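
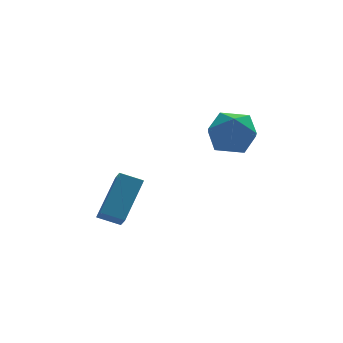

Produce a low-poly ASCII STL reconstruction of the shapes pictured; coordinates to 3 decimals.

solid 
facet normal -0.512 -0.571 -0.641
outer loop
vertex -1.551 -2.096 -4.397
vertex -2.341 -1.77 -4.056
vertex -1.539 -1.503 -4.935
endloop
endfacet
facet normal 0.858 -0.354 -0.371
outer loop
vertex -0.539 -0.39 -3.684
vertex -1.551 -2.096 -4.397
vertex -1.539 -1.503 -4.935
endloop
endfacet
facet normal -0.513 -0.571 -0.641
outer loop
vertex -1.539 -1.503 -4.935
vertex -2.341 -1.77 -4.056
vertex -2.329 -1.178 -4.593
endloop
endfacet
facet normal 0.014 0.741 -0.671
outer loop
vertex -2.329 -1.178 -4.593
vertex -0.539 -0.39 -3.684
vertex -1.539 -1.503 -4.935
endloop
endfacet
facet normal -0.016 -0.741 0.672
outer loop
vertex -1.551 -2.096 -4.397
vertex -1.341 -0.657 -2.805
vertex -2.341 -1.77 -4.056
endloop
endfacet
facet normal 0.858 -0.354 -0.371
outer loop
vertex -0.551 -0.982 -3.147
vertex -1.551 -2.096 -4.397
vertex -0.539 -0.39 -3.684
endloop
endfacet
facet normal -0.014 -0.741 0.672
outer loop
vertex -0.551 -0.982 -3.147
vertex -1.341 -0.657 -2.805
vertex -1.551 -2.096 -4.397
endloop
endfacet
facet normal -0.858 0.354 0.371
outer loop
vertex -2.341 -1.77 -4.056
vertex -1.341 -0.657 -2.805
vertex -2.329 -1.178 -4.593
endloop
endfacet
facet normal 0.015 0.740 -0.672
outer loop
vertex -1.329 -0.064 -3.343
vertex -0.539 -0.39 -3.684
vertex -2.329 -1.178 -4.593
endloop
endfacet
facet normal -0.858 0.354 0.371
outer loop
vertex -2.329 -1.178 -4.593
vertex -1.341 -0.657 -2.805
vertex -1.329 -0.064 -3.343
endloop
endfacet
facet normal 0.512 0.571 0.641
outer loop
vertex -1.329 -0.064 -3.343
vertex -0.551 -0.982 -3.147
vertex -0.539 -0.39 -3.684
endloop
endfacet
facet normal 0.513 0.571 0.641
outer loop
vertex -1.341 -0.657 -2.805
vertex -0.551 -0.982 -3.147
vertex -1.329 -0.064 -3.343
endloop
endfacet
facet normal -0.086 0.876 -0.475
outer loop
vertex 2.66 -0.827 -1.991
vertex 1.936 -0.527 -1.306
vertex 2.941 -0.328 -1.122
endloop
endfacet
facet normal 0.575 0.615 -0.539
outer loop
vertex 2.66 -0.827 -1.991
vertex 2.941 -0.328 -1.122
vertex 3.497 -1.142 -1.458
endloop
endfacet
facet normal 0.530 -0.026 -0.848
outer loop
vertex 2.66 -0.827 -1.991
vertex 3.497 -1.142 -1.458
vertex 2.835 -1.843 -1.85
endloop
endfacet
facet normal -0.158 -0.162 -0.974
outer loop
vertex 2.66 -0.827 -1.991
vertex 2.835 -1.843 -1.85
vertex 1.87 -1.463 -1.757
endloop
endfacet
facet normal -0.539 0.396 -0.743
outer loop
vertex 2.66 -0.827 -1.991
vertex 1.87 -1.463 -1.757
vertex 1.936 -0.527 -1.306
endloop
endfacet
facet normal 0.842 0.527 0.117
outer loop
vertex 3.497 -1.142 -1.458
vertex 2.941 -0.328 -1.122
vertex 3.29 -1.037 -0.443
endloop
endfacet
facet normal -0.228 0.948 0.222
outer loop
vertex 2.941 -0.328 -1.122
vertex 1.936 -0.527 -1.306
vertex 2.325 -0.657 -0.35
endloop
endfacet
facet normal -0.962 0.171 -0.214
outer loop
vertex 1.936 -0.527 -1.306
vertex 1.87 -1.463 -1.757
vertex 1.663 -1.358 -0.742
endloop
endfacet
facet normal -0.345 -0.732 -0.587
outer loop
vertex 1.87 -1.463 -1.757
vertex 2.835 -1.843 -1.85
vertex 2.219 -2.172 -1.078
endloop
endfacet
facet normal 0.769 -0.512 -0.383
outer loop
vertex 2.835 -1.843 -1.85
vertex 3.497 -1.142 -1.458
vertex 3.224 -1.973 -0.894
endloop
endfacet
facet normal 0.158 0.162 0.974
outer loop
vertex 2.5 -1.673 -0.209
vertex 3.29 -1.037 -0.443
vertex 2.325 -0.657 -0.35
endloop
endfacet
facet normal -0.530 0.026 0.848
outer loop
vertex 2.5 -1.673 -0.209
vertex 2.325 -0.657 -0.35
vertex 1.663 -1.358 -0.742
endloop
endfacet
facet normal -0.575 -0.615 0.539
outer loop
vertex 2.5 -1.673 -0.209
vertex 1.663 -1.358 -0.742
vertex 2.219 -2.172 -1.078
endloop
endfacet
facet normal 0.086 -0.876 0.475
outer loop
vertex 2.5 -1.673 -0.209
vertex 2.219 -2.172 -1.078
vertex 3.224 -1.973 -0.894
endloop
endfacet
facet normal 0.539 -0.396 0.743
outer loop
vertex 2.5 -1.673 -0.209
vertex 3.224 -1.973 -0.894
vertex 3.29 -1.037 -0.443
endloop
endfacet
facet normal 0.345 0.732 0.587
outer loop
vertex 2.325 -0.657 -0.35
vertex 3.29 -1.037 -0.443
vertex 2.941 -0.328 -1.122
endloop
endfacet
facet normal -0.769 0.512 0.383
outer loop
vertex 1.663 -1.358 -0.742
vertex 2.325 -0.657 -0.35
vertex 1.936 -0.527 -1.306
endloop
endfacet
facet normal -0.842 -0.527 -0.117
outer loop
vertex 2.219 -2.172 -1.078
vertex 1.663 -1.358 -0.742
vertex 1.87 -1.463 -1.757
endloop
endfacet
facet normal 0.228 -0.948 -0.222
outer loop
vertex 3.224 -1.973 -0.894
vertex 2.219 -2.172 -1.078
vertex 2.835 -1.843 -1.85
endloop
endfacet
facet normal 0.962 -0.171 0.214
outer loop
vertex 3.29 -1.037 -0.443
vertex 3.224 -1.973 -0.894
vertex 3.497 -1.142 -1.458
endloop
endfacet

endsolid


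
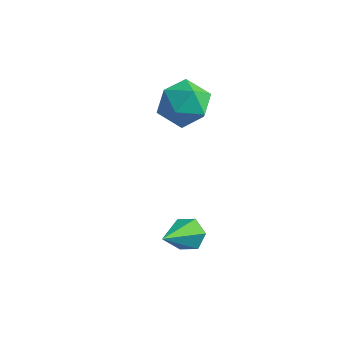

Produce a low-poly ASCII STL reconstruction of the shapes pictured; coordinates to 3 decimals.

solid 
facet normal -0.019 0.823 -0.568
outer loop
vertex 2.127 -1.245 -2.848
vertex 1.479 -1.008 -2.483
vertex 2.18 -0.802 -2.208
endloop
endfacet
facet normal 0.956 -0.271 0.109
outer loop
vertex 2.127 -1.245 -2.848
vertex 2.18 -0.802 -2.208
vertex 1.521 -2.752 -1.277
endloop
endfacet
facet normal -0.019 0.823 -0.568
outer loop
vertex 2.18 -0.802 -2.208
vertex 1.479 -1.008 -2.483
vertex 1.532 -0.565 -1.843
endloop
endfacet
facet normal 0.537 0.209 0.817
outer loop
vertex 2.18 -0.802 -2.208
vertex 1.532 -0.565 -1.843
vertex 1.521 -2.752 -1.277
endloop
endfacet
facet normal -0.019 0.823 -0.568
outer loop
vertex 1.532 -0.565 -1.843
vertex 1.479 -1.008 -2.483
vertex 0.832 -0.771 -2.118
endloop
endfacet
facet normal -0.414 0.230 0.881
outer loop
vertex 1.532 -0.565 -1.843
vertex 0.832 -0.771 -2.118
vertex 1.521 -2.752 -1.277
endloop
endfacet
facet normal -0.020 0.822 -0.569
outer loop
vertex 0.832 -0.771 -2.118
vertex 1.479 -1.008 -2.483
vertex 0.779 -1.215 -2.757
endloop
endfacet
facet normal -0.944 -0.228 0.237
outer loop
vertex 0.832 -0.771 -2.118
vertex 0.779 -1.215 -2.757
vertex 1.521 -2.752 -1.277
endloop
endfacet
facet normal -0.020 0.822 -0.569
outer loop
vertex 0.779 -1.215 -2.757
vertex 1.479 -1.008 -2.483
vertex 1.426 -1.452 -3.122
endloop
endfacet
facet normal -0.526 -0.708 -0.472
outer loop
vertex 0.779 -1.215 -2.757
vertex 1.426 -1.452 -3.122
vertex 1.521 -2.752 -1.277
endloop
endfacet
facet normal -0.020 0.822 -0.569
outer loop
vertex 1.426 -1.452 -3.122
vertex 1.479 -1.008 -2.483
vertex 2.127 -1.245 -2.848
endloop
endfacet
facet normal 0.425 -0.730 -0.536
outer loop
vertex 1.426 -1.452 -3.122
vertex 2.127 -1.245 -2.848
vertex 1.521 -2.752 -1.277
endloop
endfacet
facet normal 0.365 0.867 -0.338
outer loop
vertex -0.649 3.172 0.56
vertex -1.608 3.76 1.033
vertex -0.602 3.597 1.703
endloop
endfacet
facet normal 0.893 0.409 -0.189
outer loop
vertex -0.649 3.172 0.56
vertex -0.602 3.597 1.703
vertex -0.151 2.494 1.443
endloop
endfacet
facet normal 0.793 -0.177 -0.583
outer loop
vertex -0.649 3.172 0.56
vertex -0.151 2.494 1.443
vertex -0.878 1.975 0.613
endloop
endfacet
facet normal 0.204 -0.082 -0.976
outer loop
vertex -0.649 3.172 0.56
vertex -0.878 1.975 0.613
vertex -1.779 2.758 0.359
endloop
endfacet
facet normal -0.060 0.564 -0.823
outer loop
vertex -0.649 3.172 0.56
vertex -1.779 2.758 0.359
vertex -1.608 3.76 1.033
endloop
endfacet
facet normal 0.838 0.225 0.498
outer loop
vertex -0.151 2.494 1.443
vertex -0.602 3.597 1.703
vertex -0.801 2.662 2.461
endloop
endfacet
facet normal -0.015 0.966 0.258
outer loop
vertex -0.602 3.597 1.703
vertex -1.608 3.76 1.033
vertex -1.702 3.445 2.207
endloop
endfacet
facet normal -0.704 0.475 -0.528
outer loop
vertex -1.608 3.76 1.033
vertex -1.779 2.758 0.359
vertex -2.429 2.926 1.377
endloop
endfacet
facet normal -0.276 -0.569 -0.774
outer loop
vertex -1.779 2.758 0.359
vertex -0.878 1.975 0.613
vertex -1.978 1.823 1.117
endloop
endfacet
facet normal 0.676 -0.723 -0.140
outer loop
vertex -0.878 1.975 0.613
vertex -0.151 2.494 1.443
vertex -0.972 1.66 1.787
endloop
endfacet
facet normal -0.204 0.082 0.976
outer loop
vertex -1.931 2.248 2.26
vertex -0.801 2.662 2.461
vertex -1.702 3.445 2.207
endloop
endfacet
facet normal -0.793 0.177 0.583
outer loop
vertex -1.931 2.248 2.26
vertex -1.702 3.445 2.207
vertex -2.429 2.926 1.377
endloop
endfacet
facet normal -0.893 -0.409 0.189
outer loop
vertex -1.931 2.248 2.26
vertex -2.429 2.926 1.377
vertex -1.978 1.823 1.117
endloop
endfacet
facet normal -0.365 -0.867 0.338
outer loop
vertex -1.931 2.248 2.26
vertex -1.978 1.823 1.117
vertex -0.972 1.66 1.787
endloop
endfacet
facet normal 0.060 -0.564 0.823
outer loop
vertex -1.931 2.248 2.26
vertex -0.972 1.66 1.787
vertex -0.801 2.662 2.461
endloop
endfacet
facet normal 0.276 0.569 0.774
outer loop
vertex -1.702 3.445 2.207
vertex -0.801 2.662 2.461
vertex -0.602 3.597 1.703
endloop
endfacet
facet normal -0.676 0.723 0.140
outer loop
vertex -2.429 2.926 1.377
vertex -1.702 3.445 2.207
vertex -1.608 3.76 1.033
endloop
endfacet
facet normal -0.838 -0.225 -0.498
outer loop
vertex -1.978 1.823 1.117
vertex -2.429 2.926 1.377
vertex -1.779 2.758 0.359
endloop
endfacet
facet normal 0.015 -0.966 -0.258
outer loop
vertex -0.972 1.66 1.787
vertex -1.978 1.823 1.117
vertex -0.878 1.975 0.613
endloop
endfacet
facet normal 0.704 -0.475 0.528
outer loop
vertex -0.801 2.662 2.461
vertex -0.972 1.66 1.787
vertex -0.151 2.494 1.443
endloop
endfacet

endsolid


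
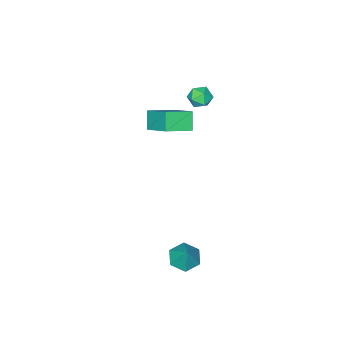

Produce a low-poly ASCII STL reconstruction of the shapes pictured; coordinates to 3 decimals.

solid 
facet normal -0.887 0.351 -0.301
outer loop
vertex -3.784 -2.643 1.86
vertex -3.293 -2.136 1.004
vertex -4.039 -4.204 0.791
endloop
endfacet
facet normal -0.443 -0.456 0.772
outer loop
vertex -2.727 -4.724 1.236
vertex -3.784 -2.643 1.86
vertex -4.039 -4.204 0.791
endloop
endfacet
facet normal -0.887 0.351 -0.301
outer loop
vertex -4.039 -4.204 0.791
vertex -3.293 -2.136 1.004
vertex -3.548 -3.698 -0.066
endloop
endfacet
facet normal -0.134 -0.818 -0.560
outer loop
vertex -3.548 -3.698 -0.066
vertex -2.727 -4.724 1.236
vertex -4.039 -4.204 0.791
endloop
endfacet
facet normal 0.134 0.817 0.561
outer loop
vertex -3.784 -2.643 1.86
vertex -1.981 -2.656 1.449
vertex -3.293 -2.136 1.004
endloop
endfacet
facet normal -0.443 -0.456 0.772
outer loop
vertex -2.472 -3.162 2.306
vertex -3.784 -2.643 1.86
vertex -2.727 -4.724 1.236
endloop
endfacet
facet normal 0.133 0.818 0.559
outer loop
vertex -2.472 -3.162 2.306
vertex -1.981 -2.656 1.449
vertex -3.784 -2.643 1.86
endloop
endfacet
facet normal 0.443 0.456 -0.772
outer loop
vertex -3.293 -2.136 1.004
vertex -1.981 -2.656 1.449
vertex -3.548 -3.698 -0.066
endloop
endfacet
facet normal -0.133 -0.817 -0.560
outer loop
vertex -2.236 -4.217 0.38
vertex -2.727 -4.724 1.236
vertex -3.548 -3.698 -0.066
endloop
endfacet
facet normal 0.443 0.456 -0.772
outer loop
vertex -3.548 -3.698 -0.066
vertex -1.981 -2.656 1.449
vertex -2.236 -4.217 0.38
endloop
endfacet
facet normal 0.887 -0.351 0.301
outer loop
vertex -2.236 -4.217 0.38
vertex -2.472 -3.162 2.306
vertex -2.727 -4.724 1.236
endloop
endfacet
facet normal 0.887 -0.351 0.301
outer loop
vertex -1.981 -2.656 1.449
vertex -2.472 -3.162 2.306
vertex -2.236 -4.217 0.38
endloop
endfacet
facet normal -0.292 -0.434 -0.852
outer loop
vertex 1.606 1.395 -3.654
vertex 0.835 1.574 -3.481
vertex 1.286 2.097 -3.902
endloop
endfacet
facet normal 0.910 0.415 0.000
outer loop
vertex 1.606 1.395 -3.654
vertex 1.286 2.097 -3.902
vertex 1.245 2.186 -2.279
endloop
endfacet
facet normal -0.291 -0.435 -0.852
outer loop
vertex 1.286 2.097 -3.902
vertex 0.835 1.574 -3.481
vertex 0.515 2.275 -3.73
endloop
endfacet
facet normal 0.214 0.976 -0.048
outer loop
vertex 1.286 2.097 -3.902
vertex 0.515 2.275 -3.73
vertex 1.245 2.186 -2.279
endloop
endfacet
facet normal -0.292 -0.436 -0.852
outer loop
vertex 0.515 2.275 -3.73
vertex 0.835 1.574 -3.481
vertex 0.064 1.752 -3.308
endloop
endfacet
facet normal -0.566 0.755 0.331
outer loop
vertex 0.515 2.275 -3.73
vertex 0.064 1.752 -3.308
vertex 1.245 2.186 -2.279
endloop
endfacet
facet normal -0.292 -0.435 -0.852
outer loop
vertex 0.064 1.752 -3.308
vertex 0.835 1.574 -3.481
vertex 0.383 1.05 -3.059
endloop
endfacet
facet normal -0.651 -0.027 0.759
outer loop
vertex 0.064 1.752 -3.308
vertex 0.383 1.05 -3.059
vertex 1.245 2.186 -2.279
endloop
endfacet
facet normal -0.292 -0.435 -0.852
outer loop
vertex 0.383 1.05 -3.059
vertex 0.835 1.574 -3.481
vertex 1.154 0.872 -3.232
endloop
endfacet
facet normal 0.045 -0.589 0.807
outer loop
vertex 0.383 1.05 -3.059
vertex 1.154 0.872 -3.232
vertex 1.245 2.186 -2.279
endloop
endfacet
facet normal -0.292 -0.435 -0.852
outer loop
vertex 1.154 0.872 -3.232
vertex 0.835 1.574 -3.481
vertex 1.606 1.395 -3.654
endloop
endfacet
facet normal 0.825 -0.368 0.428
outer loop
vertex 1.154 0.872 -3.232
vertex 1.606 1.395 -3.654
vertex 1.245 2.186 -2.279
endloop
endfacet
facet normal -0.934 0.274 0.229
outer loop
vertex -3.979 -1.429 3.626
vertex -4.217 -2.004 3.343
vertex -4.051 -1.993 4.006
endloop
endfacet
facet normal -0.468 0.534 0.704
outer loop
vertex -3.979 -1.429 3.626
vertex -4.051 -1.993 4.006
vertex -3.496 -1.601 4.078
endloop
endfacet
facet normal 0.004 0.936 0.352
outer loop
vertex -3.979 -1.429 3.626
vertex -3.496 -1.601 4.078
vertex -3.319 -1.369 3.46
endloop
endfacet
facet normal -0.170 0.924 -0.342
outer loop
vertex -3.979 -1.429 3.626
vertex -3.319 -1.369 3.46
vertex -3.765 -1.619 3.006
endloop
endfacet
facet normal -0.749 0.515 -0.416
outer loop
vertex -3.979 -1.429 3.626
vertex -3.765 -1.619 3.006
vertex -4.217 -2.004 3.343
endloop
endfacet
facet normal -0.117 -0.016 0.993
outer loop
vertex -3.496 -1.601 4.078
vertex -4.051 -1.993 4.006
vertex -3.435 -2.281 4.074
endloop
endfacet
facet normal -0.871 -0.437 0.225
outer loop
vertex -4.051 -1.993 4.006
vertex -4.217 -2.004 3.343
vertex -3.881 -2.531 3.62
endloop
endfacet
facet normal -0.571 -0.046 -0.819
outer loop
vertex -4.217 -2.004 3.343
vertex -3.765 -1.619 3.006
vertex -3.704 -2.299 3.002
endloop
endfacet
facet normal 0.365 0.616 -0.698
outer loop
vertex -3.765 -1.619 3.006
vertex -3.319 -1.369 3.46
vertex -3.149 -1.907 3.074
endloop
endfacet
facet normal 0.646 0.635 0.423
outer loop
vertex -3.319 -1.369 3.46
vertex -3.496 -1.601 4.078
vertex -2.983 -1.896 3.737
endloop
endfacet
facet normal 0.170 -0.924 0.342
outer loop
vertex -3.221 -2.471 3.454
vertex -3.435 -2.281 4.074
vertex -3.881 -2.531 3.62
endloop
endfacet
facet normal -0.004 -0.936 -0.352
outer loop
vertex -3.221 -2.471 3.454
vertex -3.881 -2.531 3.62
vertex -3.704 -2.299 3.002
endloop
endfacet
facet normal 0.468 -0.534 -0.704
outer loop
vertex -3.221 -2.471 3.454
vertex -3.704 -2.299 3.002
vertex -3.149 -1.907 3.074
endloop
endfacet
facet normal 0.934 -0.274 -0.229
outer loop
vertex -3.221 -2.471 3.454
vertex -3.149 -1.907 3.074
vertex -2.983 -1.896 3.737
endloop
endfacet
facet normal 0.749 -0.515 0.416
outer loop
vertex -3.221 -2.471 3.454
vertex -2.983 -1.896 3.737
vertex -3.435 -2.281 4.074
endloop
endfacet
facet normal -0.365 -0.616 0.698
outer loop
vertex -3.881 -2.531 3.62
vertex -3.435 -2.281 4.074
vertex -4.051 -1.993 4.006
endloop
endfacet
facet normal -0.646 -0.635 -0.423
outer loop
vertex -3.704 -2.299 3.002
vertex -3.881 -2.531 3.62
vertex -4.217 -2.004 3.343
endloop
endfacet
facet normal 0.117 0.016 -0.993
outer loop
vertex -3.149 -1.907 3.074
vertex -3.704 -2.299 3.002
vertex -3.765 -1.619 3.006
endloop
endfacet
facet normal 0.871 0.437 -0.225
outer loop
vertex -2.983 -1.896 3.737
vertex -3.149 -1.907 3.074
vertex -3.319 -1.369 3.46
endloop
endfacet
facet normal 0.571 0.046 0.819
outer loop
vertex -3.435 -2.281 4.074
vertex -2.983 -1.896 3.737
vertex -3.496 -1.601 4.078
endloop
endfacet

endsolid


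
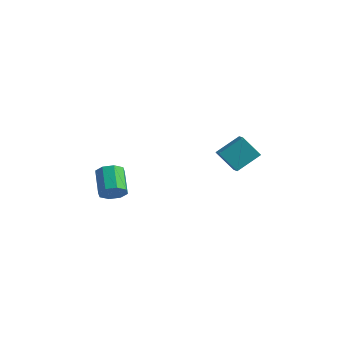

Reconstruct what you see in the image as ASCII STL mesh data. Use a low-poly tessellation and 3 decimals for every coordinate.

solid 
facet normal -0.654 0.629 -0.420
outer loop
vertex 0.003 3.497 3.756
vertex 0.858 3.733 2.778
vertex -0.56 2.408 3.001
endloop
endfacet
facet normal -0.648 -0.179 0.741
outer loop
vertex 0.002 1.867 3.362
vertex 0.003 3.497 3.756
vertex -0.56 2.408 3.001
endloop
endfacet
facet normal -0.654 0.629 -0.419
outer loop
vertex -0.56 2.408 3.001
vertex 0.858 3.733 2.778
vertex 0.294 2.644 2.023
endloop
endfacet
facet normal -0.391 -0.756 -0.524
outer loop
vertex 0.294 2.644 2.023
vertex 0.002 1.867 3.362
vertex -0.56 2.408 3.001
endloop
endfacet
facet normal 0.391 0.756 0.524
outer loop
vertex 0.003 3.497 3.756
vertex 1.42 3.192 3.139
vertex 0.858 3.733 2.778
endloop
endfacet
facet normal -0.647 -0.179 0.741
outer loop
vertex 0.566 2.956 4.117
vertex 0.003 3.497 3.756
vertex 0.002 1.867 3.362
endloop
endfacet
facet normal 0.391 0.757 0.524
outer loop
vertex 0.566 2.956 4.117
vertex 1.42 3.192 3.139
vertex 0.003 3.497 3.756
endloop
endfacet
facet normal 0.648 0.178 -0.741
outer loop
vertex 0.858 3.733 2.778
vertex 1.42 3.192 3.139
vertex 0.294 2.644 2.023
endloop
endfacet
facet normal -0.391 -0.757 -0.524
outer loop
vertex 0.857 2.103 2.384
vertex 0.002 1.867 3.362
vertex 0.294 2.644 2.023
endloop
endfacet
facet normal 0.647 0.179 -0.741
outer loop
vertex 0.294 2.644 2.023
vertex 1.42 3.192 3.139
vertex 0.857 2.103 2.384
endloop
endfacet
facet normal 0.654 -0.630 0.420
outer loop
vertex 0.857 2.103 2.384
vertex 0.566 2.956 4.117
vertex 0.002 1.867 3.362
endloop
endfacet
facet normal 0.654 -0.629 0.420
outer loop
vertex 1.42 3.192 3.139
vertex 0.566 2.956 4.117
vertex 0.857 2.103 2.384
endloop
endfacet
facet normal 0.591 -0.612 -0.526
outer loop
vertex -1.664 -2.801 2.405
vertex -2.086 -3.318 2.532
vertex -2.035 -2.848 2.043
endloop
endfacet
facet normal 0.378 0.786 -0.490
outer loop
vertex -1.664 -2.801 2.405
vertex -2.035 -2.848 2.043
vertex -2.491 -1.944 3.141
endloop
endfacet
facet normal 0.377 0.786 -0.490
outer loop
vertex -2.491 -1.944 3.141
vertex -2.035 -2.848 2.043
vertex -2.862 -1.992 2.779
endloop
endfacet
facet normal -0.592 0.612 0.525
outer loop
vertex -2.491 -1.944 3.141
vertex -2.862 -1.992 2.779
vertex -2.914 -2.462 3.268
endloop
endfacet
facet normal 0.591 -0.612 -0.526
outer loop
vertex -2.035 -2.848 2.043
vertex -2.086 -3.318 2.532
vertex -2.436 -3.171 1.968
endloop
endfacet
facet normal -0.238 0.490 -0.838
outer loop
vertex -2.035 -2.848 2.043
vertex -2.436 -3.171 1.968
vertex -2.862 -1.992 2.779
endloop
endfacet
facet normal -0.238 0.491 -0.838
outer loop
vertex -2.862 -1.992 2.779
vertex -2.436 -3.171 1.968
vertex -3.264 -2.315 2.704
endloop
endfacet
facet normal -0.590 0.612 0.526
outer loop
vertex -2.862 -1.992 2.779
vertex -3.264 -2.315 2.704
vertex -2.914 -2.462 3.268
endloop
endfacet
facet normal 0.591 -0.611 -0.526
outer loop
vertex -2.436 -3.171 1.968
vertex -2.086 -3.318 2.532
vertex -2.632 -3.58 2.223
endloop
endfacet
facet normal -0.713 -0.092 -0.695
outer loop
vertex -2.436 -3.171 1.968
vertex -2.632 -3.58 2.223
vertex -3.264 -2.315 2.704
endloop
endfacet
facet normal -0.713 -0.092 -0.695
outer loop
vertex -3.264 -2.315 2.704
vertex -2.632 -3.58 2.223
vertex -3.46 -2.724 2.959
endloop
endfacet
facet normal -0.591 0.611 0.526
outer loop
vertex -3.264 -2.315 2.704
vertex -3.46 -2.724 2.959
vertex -2.914 -2.462 3.268
endloop
endfacet
facet normal 0.591 -0.612 -0.526
outer loop
vertex -2.632 -3.58 2.223
vertex -2.086 -3.318 2.532
vertex -2.509 -3.836 2.659
endloop
endfacet
facet normal -0.771 -0.620 -0.146
outer loop
vertex -2.632 -3.58 2.223
vertex -2.509 -3.836 2.659
vertex -3.46 -2.724 2.959
endloop
endfacet
facet normal -0.771 -0.621 -0.144
outer loop
vertex -3.46 -2.724 2.959
vertex -2.509 -3.836 2.659
vertex -3.336 -2.979 3.395
endloop
endfacet
facet normal -0.591 0.612 0.526
outer loop
vertex -3.46 -2.724 2.959
vertex -3.336 -2.979 3.395
vertex -2.914 -2.462 3.268
endloop
endfacet
facet normal 0.592 -0.612 -0.525
outer loop
vertex -2.509 -3.836 2.659
vertex -2.086 -3.318 2.532
vertex -2.138 -3.788 3.021
endloop
endfacet
facet normal -0.377 -0.785 0.491
outer loop
vertex -2.509 -3.836 2.659
vertex -2.138 -3.788 3.021
vertex -3.336 -2.979 3.395
endloop
endfacet
facet normal -0.378 -0.786 0.489
outer loop
vertex -3.336 -2.979 3.395
vertex -2.138 -3.788 3.021
vertex -2.965 -2.932 3.757
endloop
endfacet
facet normal -0.591 0.612 0.526
outer loop
vertex -3.336 -2.979 3.395
vertex -2.965 -2.932 3.757
vertex -2.914 -2.462 3.268
endloop
endfacet
facet normal 0.590 -0.612 -0.526
outer loop
vertex -2.138 -3.788 3.021
vertex -2.086 -3.318 2.532
vertex -1.736 -3.465 3.096
endloop
endfacet
facet normal 0.238 -0.491 0.838
outer loop
vertex -2.138 -3.788 3.021
vertex -1.736 -3.465 3.096
vertex -2.965 -2.932 3.757
endloop
endfacet
facet normal 0.238 -0.490 0.838
outer loop
vertex -2.965 -2.932 3.757
vertex -1.736 -3.465 3.096
vertex -2.564 -2.609 3.832
endloop
endfacet
facet normal -0.591 0.612 0.526
outer loop
vertex -2.965 -2.932 3.757
vertex -2.564 -2.609 3.832
vertex -2.914 -2.462 3.268
endloop
endfacet
facet normal 0.591 -0.611 -0.526
outer loop
vertex -1.736 -3.465 3.096
vertex -2.086 -3.318 2.532
vertex -1.54 -3.056 2.841
endloop
endfacet
facet normal 0.713 0.092 0.695
outer loop
vertex -1.736 -3.465 3.096
vertex -1.54 -3.056 2.841
vertex -2.564 -2.609 3.832
endloop
endfacet
facet normal 0.713 0.092 0.695
outer loop
vertex -2.564 -2.609 3.832
vertex -1.54 -3.056 2.841
vertex -2.368 -2.2 3.577
endloop
endfacet
facet normal -0.591 0.611 0.526
outer loop
vertex -2.564 -2.609 3.832
vertex -2.368 -2.2 3.577
vertex -2.914 -2.462 3.268
endloop
endfacet
facet normal 0.591 -0.612 -0.526
outer loop
vertex -1.54 -3.056 2.841
vertex -2.086 -3.318 2.532
vertex -1.664 -2.801 2.405
endloop
endfacet
facet normal 0.770 0.621 0.144
outer loop
vertex -1.54 -3.056 2.841
vertex -1.664 -2.801 2.405
vertex -2.368 -2.2 3.577
endloop
endfacet
facet normal 0.772 0.619 0.146
outer loop
vertex -2.368 -2.2 3.577
vertex -1.664 -2.801 2.405
vertex -2.491 -1.944 3.141
endloop
endfacet
facet normal -0.591 0.612 0.526
outer loop
vertex -2.368 -2.2 3.577
vertex -2.491 -1.944 3.141
vertex -2.914 -2.462 3.268
endloop
endfacet

endsolid


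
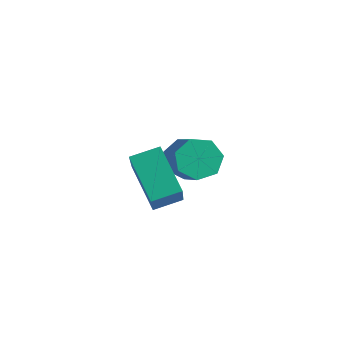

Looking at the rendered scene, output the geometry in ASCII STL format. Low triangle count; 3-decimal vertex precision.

solid 
facet normal -0.678 0.423 -0.602
outer loop
vertex 0.26 1.748 -0.836
vertex -0.285 1.552 -0.36
vertex 0.12 2.183 -0.373
endloop
endfacet
facet normal 0.704 0.611 -0.361
outer loop
vertex 0.26 1.748 -0.836
vertex 0.12 2.183 -0.373
vertex 1.451 1.003 0.225
endloop
endfacet
facet normal 0.704 0.611 -0.362
outer loop
vertex 1.451 1.003 0.225
vertex 0.12 2.183 -0.373
vertex 1.311 1.439 0.688
endloop
endfacet
facet normal 0.676 -0.423 0.603
outer loop
vertex 1.451 1.003 0.225
vertex 1.311 1.439 0.688
vertex 0.905 0.808 0.7
endloop
endfacet
facet normal -0.677 0.422 -0.603
outer loop
vertex 0.12 2.183 -0.373
vertex -0.285 1.552 -0.36
vertex -0.326 2.143 0.1
endloop
endfacet
facet normal 0.270 0.904 0.331
outer loop
vertex 0.12 2.183 -0.373
vertex -0.326 2.143 0.1
vertex 1.311 1.439 0.688
endloop
endfacet
facet normal 0.270 0.904 0.331
outer loop
vertex 1.311 1.439 0.688
vertex -0.326 2.143 0.1
vertex 0.865 1.399 1.16
endloop
endfacet
facet normal 0.676 -0.424 0.603
outer loop
vertex 1.311 1.439 0.688
vertex 0.865 1.399 1.16
vertex 0.905 0.808 0.7
endloop
endfacet
facet normal -0.677 0.422 -0.603
outer loop
vertex -0.326 2.143 0.1
vertex -0.285 1.552 -0.36
vertex -0.741 1.658 0.226
endloop
endfacet
facet normal -0.367 0.515 0.774
outer loop
vertex -0.326 2.143 0.1
vertex -0.741 1.658 0.226
vertex 0.865 1.399 1.16
endloop
endfacet
facet normal -0.367 0.515 0.774
outer loop
vertex 0.865 1.399 1.16
vertex -0.741 1.658 0.226
vertex 0.45 0.914 1.286
endloop
endfacet
facet normal 0.677 -0.423 0.602
outer loop
vertex 0.865 1.399 1.16
vertex 0.45 0.914 1.286
vertex 0.905 0.808 0.7
endloop
endfacet
facet normal -0.676 0.423 -0.603
outer loop
vertex -0.741 1.658 0.226
vertex -0.285 1.552 -0.36
vertex -0.813 1.094 -0.089
endloop
endfacet
facet normal -0.728 -0.261 0.634
outer loop
vertex -0.741 1.658 0.226
vertex -0.813 1.094 -0.089
vertex 0.45 0.914 1.286
endloop
endfacet
facet normal -0.728 -0.260 0.635
outer loop
vertex 0.45 0.914 1.286
vertex -0.813 1.094 -0.089
vertex 0.377 0.349 0.971
endloop
endfacet
facet normal 0.677 -0.423 0.602
outer loop
vertex 0.45 0.914 1.286
vertex 0.377 0.349 0.971
vertex 0.905 0.808 0.7
endloop
endfacet
facet normal -0.677 0.424 -0.602
outer loop
vertex -0.813 1.094 -0.089
vertex -0.285 1.552 -0.36
vertex -0.488 0.874 -0.609
endloop
endfacet
facet normal -0.542 -0.841 0.017
outer loop
vertex -0.813 1.094 -0.089
vertex -0.488 0.874 -0.609
vertex 0.377 0.349 0.971
endloop
endfacet
facet normal -0.540 -0.842 0.016
outer loop
vertex 0.377 0.349 0.971
vertex -0.488 0.874 -0.609
vertex 0.703 0.13 0.452
endloop
endfacet
facet normal 0.677 -0.422 0.603
outer loop
vertex 0.377 0.349 0.971
vertex 0.703 0.13 0.452
vertex 0.905 0.808 0.7
endloop
endfacet
facet normal -0.676 0.424 -0.602
outer loop
vertex -0.488 0.874 -0.609
vertex -0.285 1.552 -0.36
vertex -0.01 1.165 -0.941
endloop
endfacet
facet normal 0.054 -0.788 -0.613
outer loop
vertex -0.488 0.874 -0.609
vertex -0.01 1.165 -0.941
vertex 0.703 0.13 0.452
endloop
endfacet
facet normal 0.054 -0.788 -0.613
outer loop
vertex 0.703 0.13 0.452
vertex -0.01 1.165 -0.941
vertex 1.181 0.421 0.12
endloop
endfacet
facet normal 0.676 -0.422 0.604
outer loop
vertex 0.703 0.13 0.452
vertex 1.181 0.421 0.12
vertex 0.905 0.808 0.7
endloop
endfacet
facet normal -0.678 0.422 -0.602
outer loop
vertex -0.01 1.165 -0.941
vertex -0.285 1.552 -0.36
vertex 0.26 1.748 -0.836
endloop
endfacet
facet normal 0.608 -0.141 -0.781
outer loop
vertex -0.01 1.165 -0.941
vertex 0.26 1.748 -0.836
vertex 1.181 0.421 0.12
endloop
endfacet
facet normal 0.608 -0.141 -0.781
outer loop
vertex 1.181 0.421 0.12
vertex 0.26 1.748 -0.836
vertex 1.451 1.003 0.225
endloop
endfacet
facet normal 0.676 -0.423 0.604
outer loop
vertex 1.181 0.421 0.12
vertex 1.451 1.003 0.225
vertex 0.905 0.808 0.7
endloop
endfacet
facet normal -0.493 -0.829 -0.264
outer loop
vertex 2.258 -2.625 1.617
vertex 1.052 -2.228 2.624
vertex 1.289 -1.543 0.031
endloop
endfacet
facet normal 0.744 -0.245 -0.622
outer loop
vertex 1.748 -0.772 0.276
vertex 2.258 -2.625 1.617
vertex 1.289 -1.543 0.031
endloop
endfacet
facet normal -0.494 -0.829 -0.264
outer loop
vertex 1.289 -1.543 0.031
vertex 1.052 -2.228 2.624
vertex 0.084 -1.146 1.038
endloop
endfacet
facet normal -0.451 0.503 -0.738
outer loop
vertex 0.084 -1.146 1.038
vertex 1.748 -0.772 0.276
vertex 1.289 -1.543 0.031
endloop
endfacet
facet normal 0.451 -0.503 0.738
outer loop
vertex 2.258 -2.625 1.617
vertex 1.511 -1.457 2.869
vertex 1.052 -2.228 2.624
endloop
endfacet
facet normal 0.744 -0.245 -0.621
outer loop
vertex 2.716 -1.854 1.862
vertex 2.258 -2.625 1.617
vertex 1.748 -0.772 0.276
endloop
endfacet
facet normal 0.451 -0.502 0.738
outer loop
vertex 2.716 -1.854 1.862
vertex 1.511 -1.457 2.869
vertex 2.258 -2.625 1.617
endloop
endfacet
facet normal -0.744 0.245 0.622
outer loop
vertex 1.052 -2.228 2.624
vertex 1.511 -1.457 2.869
vertex 0.084 -1.146 1.038
endloop
endfacet
facet normal -0.451 0.502 -0.738
outer loop
vertex 0.542 -0.375 1.283
vertex 1.748 -0.772 0.276
vertex 0.084 -1.146 1.038
endloop
endfacet
facet normal -0.744 0.245 0.622
outer loop
vertex 0.084 -1.146 1.038
vertex 1.511 -1.457 2.869
vertex 0.542 -0.375 1.283
endloop
endfacet
facet normal 0.493 0.829 0.264
outer loop
vertex 0.542 -0.375 1.283
vertex 2.716 -1.854 1.862
vertex 1.748 -0.772 0.276
endloop
endfacet
facet normal 0.494 0.829 0.264
outer loop
vertex 1.511 -1.457 2.869
vertex 2.716 -1.854 1.862
vertex 0.542 -0.375 1.283
endloop
endfacet

endsolid


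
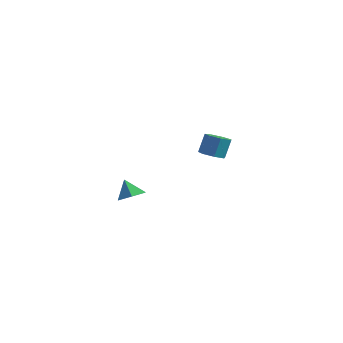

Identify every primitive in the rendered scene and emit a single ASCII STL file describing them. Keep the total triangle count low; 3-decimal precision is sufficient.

solid 
facet normal -0.058 -0.428 -0.902
outer loop
vertex 1.369 3.084 -3.674
vertex 0.87 3.695 -3.932
vertex 1.698 3.654 -3.966
endloop
endfacet
facet normal 0.888 -0.436 0.150
outer loop
vertex 1.369 3.084 -3.674
vertex 1.698 3.654 -3.966
vertex 1.449 3.674 -2.43
endloop
endfacet
facet normal 0.888 -0.435 0.150
outer loop
vertex 1.449 3.674 -2.43
vertex 1.698 3.654 -3.966
vertex 1.778 4.245 -2.721
endloop
endfacet
facet normal 0.057 0.427 0.902
outer loop
vertex 1.449 3.674 -2.43
vertex 1.778 4.245 -2.721
vertex 0.95 4.285 -2.688
endloop
endfacet
facet normal -0.058 -0.428 -0.902
outer loop
vertex 1.698 3.654 -3.966
vertex 0.87 3.695 -3.932
vertex 1.404 4.255 -4.232
endloop
endfacet
facet normal 0.911 0.347 -0.223
outer loop
vertex 1.698 3.654 -3.966
vertex 1.404 4.255 -4.232
vertex 1.778 4.245 -2.721
endloop
endfacet
facet normal 0.911 0.347 -0.223
outer loop
vertex 1.778 4.245 -2.721
vertex 1.404 4.255 -4.232
vertex 1.484 4.846 -2.988
endloop
endfacet
facet normal 0.057 0.428 0.902
outer loop
vertex 1.778 4.245 -2.721
vertex 1.484 4.846 -2.988
vertex 0.95 4.285 -2.688
endloop
endfacet
facet normal -0.057 -0.429 -0.902
outer loop
vertex 1.404 4.255 -4.232
vertex 0.87 3.695 -3.932
vertex 0.708 4.434 -4.273
endloop
endfacet
facet normal 0.249 0.869 -0.429
outer loop
vertex 1.404 4.255 -4.232
vertex 0.708 4.434 -4.273
vertex 1.484 4.846 -2.988
endloop
endfacet
facet normal 0.248 0.869 -0.428
outer loop
vertex 1.484 4.846 -2.988
vertex 0.708 4.434 -4.273
vertex 0.787 5.025 -3.028
endloop
endfacet
facet normal 0.058 0.427 0.902
outer loop
vertex 1.484 4.846 -2.988
vertex 0.787 5.025 -3.028
vertex 0.95 4.285 -2.688
endloop
endfacet
facet normal -0.057 -0.429 -0.902
outer loop
vertex 0.708 4.434 -4.273
vertex 0.87 3.695 -3.932
vertex 0.133 4.056 -4.057
endloop
endfacet
facet normal -0.601 0.736 -0.311
outer loop
vertex 0.708 4.434 -4.273
vertex 0.133 4.056 -4.057
vertex 0.787 5.025 -3.028
endloop
endfacet
facet normal -0.602 0.736 -0.311
outer loop
vertex 0.787 5.025 -3.028
vertex 0.133 4.056 -4.057
vertex 0.213 4.647 -2.812
endloop
endfacet
facet normal 0.058 0.427 0.902
outer loop
vertex 0.787 5.025 -3.028
vertex 0.213 4.647 -2.812
vertex 0.95 4.285 -2.688
endloop
endfacet
facet normal -0.057 -0.428 -0.902
outer loop
vertex 0.133 4.056 -4.057
vertex 0.87 3.695 -3.932
vertex 0.114 3.406 -3.747
endloop
endfacet
facet normal -0.998 0.049 0.041
outer loop
vertex 0.133 4.056 -4.057
vertex 0.114 3.406 -3.747
vertex 0.213 4.647 -2.812
endloop
endfacet
facet normal -0.998 0.049 0.041
outer loop
vertex 0.213 4.647 -2.812
vertex 0.114 3.406 -3.747
vertex 0.194 3.997 -2.502
endloop
endfacet
facet normal 0.059 0.428 0.902
outer loop
vertex 0.213 4.647 -2.812
vertex 0.194 3.997 -2.502
vertex 0.95 4.285 -2.688
endloop
endfacet
facet normal -0.057 -0.428 -0.902
outer loop
vertex 0.114 3.406 -3.747
vertex 0.87 3.695 -3.932
vertex 0.664 2.974 -3.577
endloop
endfacet
facet normal -0.642 -0.675 0.362
outer loop
vertex 0.114 3.406 -3.747
vertex 0.664 2.974 -3.577
vertex 0.194 3.997 -2.502
endloop
endfacet
facet normal -0.643 -0.675 0.361
outer loop
vertex 0.194 3.997 -2.502
vertex 0.664 2.974 -3.577
vertex 0.744 3.564 -2.332
endloop
endfacet
facet normal 0.059 0.428 0.902
outer loop
vertex 0.194 3.997 -2.502
vertex 0.744 3.564 -2.332
vertex 0.95 4.285 -2.688
endloop
endfacet
facet normal -0.057 -0.428 -0.902
outer loop
vertex 0.664 2.974 -3.577
vertex 0.87 3.695 -3.932
vertex 1.369 3.084 -3.674
endloop
endfacet
facet normal 0.195 -0.891 0.410
outer loop
vertex 0.664 2.974 -3.577
vertex 1.369 3.084 -3.674
vertex 0.744 3.564 -2.332
endloop
endfacet
facet normal 0.196 -0.891 0.410
outer loop
vertex 0.744 3.564 -2.332
vertex 1.369 3.084 -3.674
vertex 1.449 3.674 -2.43
endloop
endfacet
facet normal 0.058 0.428 0.902
outer loop
vertex 0.744 3.564 -2.332
vertex 1.449 3.674 -2.43
vertex 0.95 4.285 -2.688
endloop
endfacet
facet normal 0.519 -0.186 -0.834
outer loop
vertex 0.881 -3.353 -3.831
vertex 0.089 -3.534 -4.283
vertex 0.427 -2.668 -4.266
endloop
endfacet
facet normal 0.303 0.646 0.701
outer loop
vertex 0.881 -3.353 -3.831
vertex 0.427 -2.668 -4.266
vertex -0.549 -3.306 -3.257
endloop
endfacet
facet normal 0.519 -0.186 -0.834
outer loop
vertex 0.427 -2.668 -4.266
vertex 0.089 -3.534 -4.283
vertex -0.365 -2.849 -4.718
endloop
endfacet
facet normal -0.345 0.907 0.240
outer loop
vertex 0.427 -2.668 -4.266
vertex -0.365 -2.849 -4.718
vertex -0.549 -3.306 -3.257
endloop
endfacet
facet normal 0.519 -0.185 -0.834
outer loop
vertex -0.365 -2.849 -4.718
vertex 0.089 -3.534 -4.283
vertex -0.703 -3.715 -4.736
endloop
endfacet
facet normal -0.932 0.364 -0.004
outer loop
vertex -0.365 -2.849 -4.718
vertex -0.703 -3.715 -4.736
vertex -0.549 -3.306 -3.257
endloop
endfacet
facet normal 0.519 -0.185 -0.834
outer loop
vertex -0.703 -3.715 -4.736
vertex 0.089 -3.534 -4.283
vertex -0.248 -4.4 -4.301
endloop
endfacet
facet normal -0.871 -0.443 0.213
outer loop
vertex -0.703 -3.715 -4.736
vertex -0.248 -4.4 -4.301
vertex -0.549 -3.306 -3.257
endloop
endfacet
facet normal 0.519 -0.185 -0.834
outer loop
vertex -0.248 -4.4 -4.301
vertex 0.089 -3.534 -4.283
vertex 0.544 -4.219 -3.848
endloop
endfacet
facet normal -0.224 -0.704 0.673
outer loop
vertex -0.248 -4.4 -4.301
vertex 0.544 -4.219 -3.848
vertex -0.549 -3.306 -3.257
endloop
endfacet
facet normal 0.519 -0.185 -0.835
outer loop
vertex 0.544 -4.219 -3.848
vertex 0.089 -3.534 -4.283
vertex 0.881 -3.353 -3.831
endloop
endfacet
facet normal 0.363 -0.159 0.918
outer loop
vertex 0.544 -4.219 -3.848
vertex 0.881 -3.353 -3.831
vertex -0.549 -3.306 -3.257
endloop
endfacet

endsolid


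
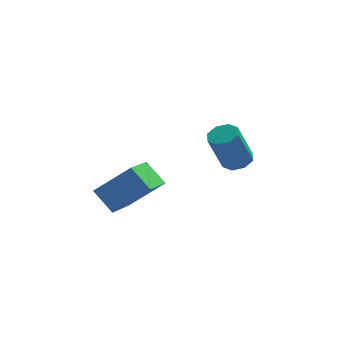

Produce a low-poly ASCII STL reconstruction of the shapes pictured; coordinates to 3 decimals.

solid 
facet normal 0.332 0.164 -0.929
outer loop
vertex 3.163 1.36 1.69
vertex 2.613 1.629 1.541
vertex 3.161 1.835 1.773
endloop
endfacet
facet normal 0.943 -0.053 0.329
outer loop
vertex 3.163 1.36 1.69
vertex 3.161 1.835 1.773
vertex 2.597 1.083 3.269
endloop
endfacet
facet normal 0.943 -0.053 0.329
outer loop
vertex 2.597 1.083 3.269
vertex 3.161 1.835 1.773
vertex 2.595 1.558 3.352
endloop
endfacet
facet normal -0.333 -0.164 0.929
outer loop
vertex 2.597 1.083 3.269
vertex 2.595 1.558 3.352
vertex 2.047 1.351 3.119
endloop
endfacet
facet normal 0.332 0.164 -0.929
outer loop
vertex 3.161 1.835 1.773
vertex 2.613 1.629 1.541
vertex 2.838 2.189 1.72
endloop
endfacet
facet normal 0.664 0.659 0.354
outer loop
vertex 3.161 1.835 1.773
vertex 2.838 2.189 1.72
vertex 2.595 1.558 3.352
endloop
endfacet
facet normal 0.665 0.658 0.353
outer loop
vertex 2.595 1.558 3.352
vertex 2.838 2.189 1.72
vertex 2.273 1.912 3.299
endloop
endfacet
facet normal -0.333 -0.164 0.929
outer loop
vertex 2.595 1.558 3.352
vertex 2.273 1.912 3.299
vertex 2.047 1.351 3.119
endloop
endfacet
facet normal 0.334 0.162 -0.928
outer loop
vertex 2.838 2.189 1.72
vertex 2.613 1.629 1.541
vertex 2.384 2.215 1.561
endloop
endfacet
facet normal -0.004 0.985 0.172
outer loop
vertex 2.838 2.189 1.72
vertex 2.384 2.215 1.561
vertex 2.273 1.912 3.299
endloop
endfacet
facet normal -0.004 0.985 0.172
outer loop
vertex 2.273 1.912 3.299
vertex 2.384 2.215 1.561
vertex 1.818 1.938 3.14
endloop
endfacet
facet normal -0.334 -0.163 0.928
outer loop
vertex 2.273 1.912 3.299
vertex 1.818 1.938 3.14
vertex 2.047 1.351 3.119
endloop
endfacet
facet normal 0.332 0.162 -0.929
outer loop
vertex 2.384 2.215 1.561
vertex 2.613 1.629 1.541
vertex 2.063 1.897 1.391
endloop
endfacet
facet normal -0.669 0.735 -0.111
outer loop
vertex 2.384 2.215 1.561
vertex 2.063 1.897 1.391
vertex 1.818 1.938 3.14
endloop
endfacet
facet normal -0.669 0.735 -0.111
outer loop
vertex 1.818 1.938 3.14
vertex 2.063 1.897 1.391
vertex 1.497 1.62 2.97
endloop
endfacet
facet normal -0.331 -0.162 0.929
outer loop
vertex 1.818 1.938 3.14
vertex 1.497 1.62 2.97
vertex 2.047 1.351 3.119
endloop
endfacet
facet normal 0.333 0.164 -0.929
outer loop
vertex 2.063 1.897 1.391
vertex 2.613 1.629 1.541
vertex 2.065 1.422 1.308
endloop
endfacet
facet normal -0.943 0.053 -0.329
outer loop
vertex 2.063 1.897 1.391
vertex 2.065 1.422 1.308
vertex 1.497 1.62 2.97
endloop
endfacet
facet normal -0.943 0.053 -0.329
outer loop
vertex 1.497 1.62 2.97
vertex 2.065 1.422 1.308
vertex 1.499 1.145 2.887
endloop
endfacet
facet normal -0.332 -0.164 0.929
outer loop
vertex 1.497 1.62 2.97
vertex 1.499 1.145 2.887
vertex 2.047 1.351 3.119
endloop
endfacet
facet normal 0.333 0.164 -0.929
outer loop
vertex 2.065 1.422 1.308
vertex 2.613 1.629 1.541
vertex 2.387 1.068 1.361
endloop
endfacet
facet normal -0.665 -0.658 -0.354
outer loop
vertex 2.065 1.422 1.308
vertex 2.387 1.068 1.361
vertex 1.499 1.145 2.887
endloop
endfacet
facet normal -0.664 -0.659 -0.353
outer loop
vertex 1.499 1.145 2.887
vertex 2.387 1.068 1.361
vertex 1.822 0.791 2.94
endloop
endfacet
facet normal -0.332 -0.164 0.929
outer loop
vertex 1.499 1.145 2.887
vertex 1.822 0.791 2.94
vertex 2.047 1.351 3.119
endloop
endfacet
facet normal 0.334 0.163 -0.928
outer loop
vertex 2.387 1.068 1.361
vertex 2.613 1.629 1.541
vertex 2.842 1.042 1.52
endloop
endfacet
facet normal 0.004 -0.985 -0.172
outer loop
vertex 2.387 1.068 1.361
vertex 2.842 1.042 1.52
vertex 1.822 0.791 2.94
endloop
endfacet
facet normal 0.004 -0.985 -0.172
outer loop
vertex 1.822 0.791 2.94
vertex 2.842 1.042 1.52
vertex 2.276 0.765 3.099
endloop
endfacet
facet normal -0.334 -0.162 0.928
outer loop
vertex 1.822 0.791 2.94
vertex 2.276 0.765 3.099
vertex 2.047 1.351 3.119
endloop
endfacet
facet normal 0.331 0.162 -0.929
outer loop
vertex 2.842 1.042 1.52
vertex 2.613 1.629 1.541
vertex 3.163 1.36 1.69
endloop
endfacet
facet normal 0.669 -0.735 0.111
outer loop
vertex 2.842 1.042 1.52
vertex 3.163 1.36 1.69
vertex 2.276 0.765 3.099
endloop
endfacet
facet normal 0.669 -0.735 0.111
outer loop
vertex 2.276 0.765 3.099
vertex 3.163 1.36 1.69
vertex 2.597 1.083 3.269
endloop
endfacet
facet normal -0.332 -0.162 0.929
outer loop
vertex 2.276 0.765 3.099
vertex 2.597 1.083 3.269
vertex 2.047 1.351 3.119
endloop
endfacet
facet normal -0.774 -0.094 -0.627
outer loop
vertex -1.852 -3.66 2.515
vertex -2.503 -3.1 3.235
vertex -1.334 -1.894 1.611
endloop
endfacet
facet normal 0.581 -0.499 -0.643
outer loop
vertex -0.057 -1.74 2.645
vertex -1.852 -3.66 2.515
vertex -1.334 -1.894 1.611
endloop
endfacet
facet normal -0.774 -0.093 -0.626
outer loop
vertex -1.334 -1.894 1.611
vertex -2.503 -3.1 3.235
vertex -1.984 -1.334 2.332
endloop
endfacet
facet normal 0.253 0.861 -0.441
outer loop
vertex -1.984 -1.334 2.332
vertex -0.057 -1.74 2.645
vertex -1.334 -1.894 1.611
endloop
endfacet
facet normal -0.253 -0.861 0.441
outer loop
vertex -1.852 -3.66 2.515
vertex -1.226 -2.946 4.269
vertex -2.503 -3.1 3.235
endloop
endfacet
facet normal 0.581 -0.499 -0.643
outer loop
vertex -0.576 -3.506 3.548
vertex -1.852 -3.66 2.515
vertex -0.057 -1.74 2.645
endloop
endfacet
facet normal -0.253 -0.861 0.441
outer loop
vertex -0.576 -3.506 3.548
vertex -1.226 -2.946 4.269
vertex -1.852 -3.66 2.515
endloop
endfacet
facet normal -0.581 0.499 0.643
outer loop
vertex -2.503 -3.1 3.235
vertex -1.226 -2.946 4.269
vertex -1.984 -1.334 2.332
endloop
endfacet
facet normal 0.253 0.861 -0.441
outer loop
vertex -0.708 -1.18 3.365
vertex -0.057 -1.74 2.645
vertex -1.984 -1.334 2.332
endloop
endfacet
facet normal -0.581 0.499 0.643
outer loop
vertex -1.984 -1.334 2.332
vertex -1.226 -2.946 4.269
vertex -0.708 -1.18 3.365
endloop
endfacet
facet normal 0.774 0.093 0.627
outer loop
vertex -0.708 -1.18 3.365
vertex -0.576 -3.506 3.548
vertex -0.057 -1.74 2.645
endloop
endfacet
facet normal 0.774 0.093 0.626
outer loop
vertex -1.226 -2.946 4.269
vertex -0.576 -3.506 3.548
vertex -0.708 -1.18 3.365
endloop
endfacet

endsolid


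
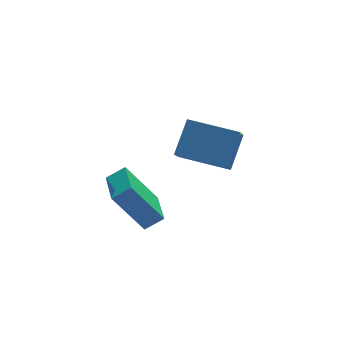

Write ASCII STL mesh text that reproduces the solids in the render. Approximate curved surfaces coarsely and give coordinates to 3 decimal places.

solid 
facet normal -0.834 0.102 -0.543
outer loop
vertex -1.725 1.039 -1.209
vertex -1.423 2.59 -1.381
vertex -0.646 0.637 -2.941
endloop
endfacet
facet normal -0.190 -0.976 0.108
outer loop
vertex 0.063 0.55 -2.479
vertex -1.725 1.039 -1.209
vertex -0.646 0.637 -2.941
endloop
endfacet
facet normal -0.834 0.102 -0.543
outer loop
vertex -0.646 0.637 -2.941
vertex -1.423 2.59 -1.381
vertex -0.344 2.188 -3.113
endloop
endfacet
facet normal 0.519 -0.193 -0.833
outer loop
vertex -0.344 2.188 -3.113
vertex 0.063 0.55 -2.479
vertex -0.646 0.637 -2.941
endloop
endfacet
facet normal -0.519 0.193 0.833
outer loop
vertex -1.725 1.039 -1.209
vertex -0.714 2.503 -0.919
vertex -1.423 2.59 -1.381
endloop
endfacet
facet normal -0.190 -0.976 0.108
outer loop
vertex -1.016 0.952 -0.747
vertex -1.725 1.039 -1.209
vertex 0.063 0.55 -2.479
endloop
endfacet
facet normal -0.519 0.193 0.833
outer loop
vertex -1.016 0.952 -0.747
vertex -0.714 2.503 -0.919
vertex -1.725 1.039 -1.209
endloop
endfacet
facet normal 0.190 0.976 -0.108
outer loop
vertex -1.423 2.59 -1.381
vertex -0.714 2.503 -0.919
vertex -0.344 2.188 -3.113
endloop
endfacet
facet normal 0.519 -0.193 -0.833
outer loop
vertex 0.365 2.101 -2.651
vertex 0.063 0.55 -2.479
vertex -0.344 2.188 -3.113
endloop
endfacet
facet normal 0.190 0.976 -0.108
outer loop
vertex -0.344 2.188 -3.113
vertex -0.714 2.503 -0.919
vertex 0.365 2.101 -2.651
endloop
endfacet
facet normal 0.834 -0.102 0.543
outer loop
vertex 0.365 2.101 -2.651
vertex -1.016 0.952 -0.747
vertex 0.063 0.55 -2.479
endloop
endfacet
facet normal 0.834 -0.102 0.543
outer loop
vertex -0.714 2.503 -0.919
vertex -1.016 0.952 -0.747
vertex 0.365 2.101 -2.651
endloop
endfacet
facet normal -0.795 0.590 0.138
outer loop
vertex 2.296 4.25 -0.356
vertex 2.76 5.088 -1.264
vertex 1.481 3.427 -1.531
endloop
endfacet
facet normal -0.351 -0.635 0.688
outer loop
vertex 3.12 2.212 -1.816
vertex 2.296 4.25 -0.356
vertex 1.481 3.427 -1.531
endloop
endfacet
facet normal -0.795 0.590 0.138
outer loop
vertex 1.481 3.427 -1.531
vertex 2.76 5.088 -1.264
vertex 1.945 4.265 -2.439
endloop
endfacet
facet normal -0.494 -0.499 -0.712
outer loop
vertex 1.945 4.265 -2.439
vertex 3.12 2.212 -1.816
vertex 1.481 3.427 -1.531
endloop
endfacet
facet normal 0.494 0.499 0.712
outer loop
vertex 2.296 4.25 -0.356
vertex 4.399 3.873 -1.549
vertex 2.76 5.088 -1.264
endloop
endfacet
facet normal -0.351 -0.635 0.688
outer loop
vertex 3.935 3.035 -0.641
vertex 2.296 4.25 -0.356
vertex 3.12 2.212 -1.816
endloop
endfacet
facet normal 0.494 0.499 0.712
outer loop
vertex 3.935 3.035 -0.641
vertex 4.399 3.873 -1.549
vertex 2.296 4.25 -0.356
endloop
endfacet
facet normal 0.351 0.635 -0.688
outer loop
vertex 2.76 5.088 -1.264
vertex 4.399 3.873 -1.549
vertex 1.945 4.265 -2.439
endloop
endfacet
facet normal -0.494 -0.499 -0.712
outer loop
vertex 3.584 3.05 -2.724
vertex 3.12 2.212 -1.816
vertex 1.945 4.265 -2.439
endloop
endfacet
facet normal 0.351 0.635 -0.688
outer loop
vertex 1.945 4.265 -2.439
vertex 4.399 3.873 -1.549
vertex 3.584 3.05 -2.724
endloop
endfacet
facet normal 0.795 -0.590 -0.138
outer loop
vertex 3.584 3.05 -2.724
vertex 3.935 3.035 -0.641
vertex 3.12 2.212 -1.816
endloop
endfacet
facet normal 0.795 -0.590 -0.138
outer loop
vertex 4.399 3.873 -1.549
vertex 3.935 3.035 -0.641
vertex 3.584 3.05 -2.724
endloop
endfacet

endsolid


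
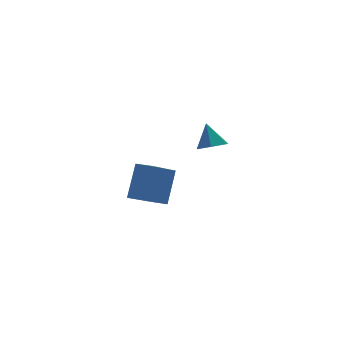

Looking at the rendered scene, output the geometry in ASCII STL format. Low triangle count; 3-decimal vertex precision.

solid 
facet normal -0.416 -0.359 -0.835
outer loop
vertex -4.441 2.168 -3.764
vertex -4.893 2.971 -3.884
vertex -2.85 2.898 -4.87
endloop
endfacet
facet normal 0.486 -0.864 0.129
outer loop
vertex -2.027 3.609 -3.216
vertex -4.441 2.168 -3.764
vertex -2.85 2.898 -4.87
endloop
endfacet
facet normal -0.416 -0.359 -0.835
outer loop
vertex -2.85 2.898 -4.87
vertex -4.893 2.971 -3.884
vertex -3.303 3.702 -4.99
endloop
endfacet
facet normal 0.768 0.353 -0.534
outer loop
vertex -3.303 3.702 -4.99
vertex -2.027 3.609 -3.216
vertex -2.85 2.898 -4.87
endloop
endfacet
facet normal -0.768 -0.353 0.534
outer loop
vertex -4.441 2.168 -3.764
vertex -4.07 3.682 -2.23
vertex -4.893 2.971 -3.884
endloop
endfacet
facet normal 0.487 -0.864 0.128
outer loop
vertex -3.617 2.878 -2.11
vertex -4.441 2.168 -3.764
vertex -2.027 3.609 -3.216
endloop
endfacet
facet normal -0.768 -0.353 0.534
outer loop
vertex -3.617 2.878 -2.11
vertex -4.07 3.682 -2.23
vertex -4.441 2.168 -3.764
endloop
endfacet
facet normal -0.487 0.864 -0.129
outer loop
vertex -4.893 2.971 -3.884
vertex -4.07 3.682 -2.23
vertex -3.303 3.702 -4.99
endloop
endfacet
facet normal 0.768 0.353 -0.534
outer loop
vertex -2.479 4.412 -3.336
vertex -2.027 3.609 -3.216
vertex -3.303 3.702 -4.99
endloop
endfacet
facet normal -0.486 0.864 -0.129
outer loop
vertex -3.303 3.702 -4.99
vertex -4.07 3.682 -2.23
vertex -2.479 4.412 -3.336
endloop
endfacet
facet normal 0.416 0.359 0.835
outer loop
vertex -2.479 4.412 -3.336
vertex -3.617 2.878 -2.11
vertex -2.027 3.609 -3.216
endloop
endfacet
facet normal 0.416 0.359 0.835
outer loop
vertex -4.07 3.682 -2.23
vertex -3.617 2.878 -2.11
vertex -2.479 4.412 -3.336
endloop
endfacet
facet normal -0.038 -0.510 -0.859
outer loop
vertex -2.894 -2.462 1.691
vertex -3.264 -1.884 1.364
vertex -2.505 -1.908 1.345
endloop
endfacet
facet normal 0.780 -0.171 0.602
outer loop
vertex -2.894 -2.462 1.691
vertex -2.505 -1.908 1.345
vertex -3.216 -1.236 2.456
endloop
endfacet
facet normal -0.038 -0.509 -0.860
outer loop
vertex -2.505 -1.908 1.345
vertex -3.264 -1.884 1.364
vertex -2.875 -1.33 1.019
endloop
endfacet
facet normal 0.792 0.591 0.149
outer loop
vertex -2.505 -1.908 1.345
vertex -2.875 -1.33 1.019
vertex -3.216 -1.236 2.456
endloop
endfacet
facet normal -0.038 -0.509 -0.860
outer loop
vertex -2.875 -1.33 1.019
vertex -3.264 -1.884 1.364
vertex -3.634 -1.306 1.038
endloop
endfacet
facet normal 0.030 0.998 -0.058
outer loop
vertex -2.875 -1.33 1.019
vertex -3.634 -1.306 1.038
vertex -3.216 -1.236 2.456
endloop
endfacet
facet normal -0.038 -0.509 -0.860
outer loop
vertex -3.634 -1.306 1.038
vertex -3.264 -1.884 1.364
vertex -4.023 -1.86 1.383
endloop
endfacet
facet normal -0.745 0.640 0.188
outer loop
vertex -3.634 -1.306 1.038
vertex -4.023 -1.86 1.383
vertex -3.216 -1.236 2.456
endloop
endfacet
facet normal -0.038 -0.510 -0.859
outer loop
vertex -4.023 -1.86 1.383
vertex -3.264 -1.884 1.364
vertex -3.653 -2.438 1.71
endloop
endfacet
facet normal -0.758 -0.122 0.641
outer loop
vertex -4.023 -1.86 1.383
vertex -3.653 -2.438 1.71
vertex -3.216 -1.236 2.456
endloop
endfacet
facet normal -0.038 -0.510 -0.859
outer loop
vertex -3.653 -2.438 1.71
vertex -3.264 -1.884 1.364
vertex -2.894 -2.462 1.691
endloop
endfacet
facet normal 0.005 -0.529 0.849
outer loop
vertex -3.653 -2.438 1.71
vertex -2.894 -2.462 1.691
vertex -3.216 -1.236 2.456
endloop
endfacet

endsolid


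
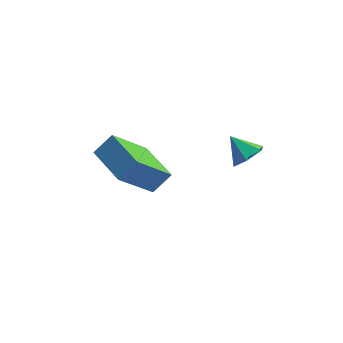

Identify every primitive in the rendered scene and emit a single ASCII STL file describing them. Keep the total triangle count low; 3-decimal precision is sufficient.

solid 
facet normal 0.671 -0.300 -0.677
outer loop
vertex 0.987 -1.199 2.242
vertex 0.582 -1.703 2.064
vertex 0.535 -1.111 1.755
endloop
endfacet
facet normal -0.065 0.970 0.236
outer loop
vertex 0.987 -1.199 2.242
vertex 0.535 -1.111 1.755
vertex -0.102 -1.397 2.756
endloop
endfacet
facet normal 0.670 -0.301 -0.678
outer loop
vertex 0.535 -1.111 1.755
vertex 0.582 -1.703 2.064
vertex 0.13 -1.614 1.578
endloop
endfacet
facet normal -0.705 0.659 -0.260
outer loop
vertex 0.535 -1.111 1.755
vertex 0.13 -1.614 1.578
vertex -0.102 -1.397 2.756
endloop
endfacet
facet normal 0.671 -0.299 -0.679
outer loop
vertex 0.13 -1.614 1.578
vertex 0.582 -1.703 2.064
vertex 0.178 -2.207 1.887
endloop
endfacet
facet normal -0.973 -0.163 -0.162
outer loop
vertex 0.13 -1.614 1.578
vertex 0.178 -2.207 1.887
vertex -0.102 -1.397 2.756
endloop
endfacet
facet normal 0.671 -0.300 -0.678
outer loop
vertex 0.178 -2.207 1.887
vertex 0.582 -1.703 2.064
vertex 0.629 -2.296 2.373
endloop
endfacet
facet normal -0.600 -0.672 0.434
outer loop
vertex 0.178 -2.207 1.887
vertex 0.629 -2.296 2.373
vertex -0.102 -1.397 2.756
endloop
endfacet
facet normal 0.671 -0.300 -0.678
outer loop
vertex 0.629 -2.296 2.373
vertex 0.582 -1.703 2.064
vertex 1.034 -1.792 2.551
endloop
endfacet
facet normal 0.042 -0.363 0.931
outer loop
vertex 0.629 -2.296 2.373
vertex 1.034 -1.792 2.551
vertex -0.102 -1.397 2.756
endloop
endfacet
facet normal 0.671 -0.300 -0.678
outer loop
vertex 1.034 -1.792 2.551
vertex 0.582 -1.703 2.064
vertex 0.987 -1.199 2.242
endloop
endfacet
facet normal 0.310 0.459 0.833
outer loop
vertex 1.034 -1.792 2.551
vertex 0.987 -1.199 2.242
vertex -0.102 -1.397 2.756
endloop
endfacet
facet normal -0.570 -0.444 -0.691
outer loop
vertex -3.424 -3.573 1.73
vertex -4.572 -2.343 1.887
vertex -2.496 -2.523 0.289
endloop
endfacet
facet normal 0.679 -0.728 -0.093
outer loop
vertex -1.948 -2.097 0.953
vertex -3.424 -3.573 1.73
vertex -2.496 -2.523 0.289
endloop
endfacet
facet normal -0.570 -0.444 -0.691
outer loop
vertex -2.496 -2.523 0.289
vertex -4.572 -2.343 1.887
vertex -3.643 -1.293 0.446
endloop
endfacet
facet normal 0.462 0.522 -0.717
outer loop
vertex -3.643 -1.293 0.446
vertex -1.948 -2.097 0.953
vertex -2.496 -2.523 0.289
endloop
endfacet
facet normal -0.462 -0.523 0.717
outer loop
vertex -3.424 -3.573 1.73
vertex -4.024 -1.917 2.551
vertex -4.572 -2.343 1.887
endloop
endfacet
facet normal 0.679 -0.728 -0.093
outer loop
vertex -2.877 -3.147 2.394
vertex -3.424 -3.573 1.73
vertex -1.948 -2.097 0.953
endloop
endfacet
facet normal -0.462 -0.523 0.716
outer loop
vertex -2.877 -3.147 2.394
vertex -4.024 -1.917 2.551
vertex -3.424 -3.573 1.73
endloop
endfacet
facet normal -0.679 0.728 0.093
outer loop
vertex -4.572 -2.343 1.887
vertex -4.024 -1.917 2.551
vertex -3.643 -1.293 0.446
endloop
endfacet
facet normal 0.462 0.523 -0.716
outer loop
vertex -3.096 -0.867 1.11
vertex -1.948 -2.097 0.953
vertex -3.643 -1.293 0.446
endloop
endfacet
facet normal -0.679 0.728 0.093
outer loop
vertex -3.643 -1.293 0.446
vertex -4.024 -1.917 2.551
vertex -3.096 -0.867 1.11
endloop
endfacet
facet normal 0.570 0.444 0.691
outer loop
vertex -3.096 -0.867 1.11
vertex -2.877 -3.147 2.394
vertex -1.948 -2.097 0.953
endloop
endfacet
facet normal 0.571 0.444 0.691
outer loop
vertex -4.024 -1.917 2.551
vertex -2.877 -3.147 2.394
vertex -3.096 -0.867 1.11
endloop
endfacet

endsolid


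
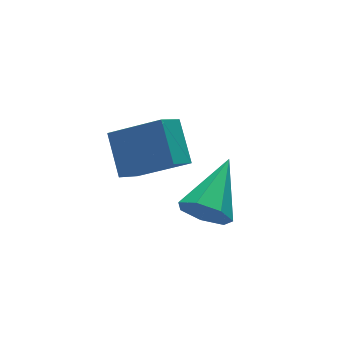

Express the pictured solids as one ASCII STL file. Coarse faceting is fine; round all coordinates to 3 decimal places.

solid 
facet normal -0.716 -0.572 -0.400
outer loop
vertex -0.163 -1.411 -3.3
vertex -0.693 -1.21 -2.64
vertex -0.595 -0.8 -3.401
endloop
endfacet
facet normal 0.625 0.325 -0.710
outer loop
vertex -0.163 -1.411 -3.3
vertex -0.595 -0.8 -3.401
vertex 0.813 -0.01 -1.8
endloop
endfacet
facet normal -0.717 -0.571 -0.400
outer loop
vertex -0.595 -0.8 -3.401
vertex -0.693 -1.21 -2.64
vertex -1.1 -0.497 -2.929
endloop
endfacet
facet normal 0.066 0.870 -0.488
outer loop
vertex -0.595 -0.8 -3.401
vertex -1.1 -0.497 -2.929
vertex 0.813 -0.01 -1.8
endloop
endfacet
facet normal -0.717 -0.571 -0.399
outer loop
vertex -1.1 -0.497 -2.929
vertex -0.693 -1.21 -2.64
vertex -1.298 -0.731 -2.239
endloop
endfacet
facet normal -0.355 0.912 0.207
outer loop
vertex -1.1 -0.497 -2.929
vertex -1.298 -0.731 -2.239
vertex 0.813 -0.01 -1.8
endloop
endfacet
facet normal -0.717 -0.571 -0.400
outer loop
vertex -1.298 -0.731 -2.239
vertex -0.693 -1.21 -2.64
vertex -1.041 -1.325 -1.851
endloop
endfacet
facet normal -0.319 0.417 0.851
outer loop
vertex -1.298 -0.731 -2.239
vertex -1.041 -1.325 -1.851
vertex 0.813 -0.01 -1.8
endloop
endfacet
facet normal -0.717 -0.571 -0.400
outer loop
vertex -1.041 -1.325 -1.851
vertex -0.693 -1.21 -2.64
vertex -0.521 -1.833 -2.058
endloop
endfacet
facet normal 0.145 -0.242 0.959
outer loop
vertex -1.041 -1.325 -1.851
vertex -0.521 -1.833 -2.058
vertex 0.813 -0.01 -1.8
endloop
endfacet
facet normal -0.717 -0.571 -0.400
outer loop
vertex -0.521 -1.833 -2.058
vertex -0.693 -1.21 -2.64
vertex -0.131 -1.871 -2.703
endloop
endfacet
facet normal 0.689 -0.568 0.450
outer loop
vertex -0.521 -1.833 -2.058
vertex -0.131 -1.871 -2.703
vertex 0.813 -0.01 -1.8
endloop
endfacet
facet normal -0.716 -0.571 -0.401
outer loop
vertex -0.131 -1.871 -2.703
vertex -0.693 -1.21 -2.64
vertex -0.163 -1.411 -3.3
endloop
endfacet
facet normal 0.903 -0.316 -0.292
outer loop
vertex -0.131 -1.871 -2.703
vertex -0.163 -1.411 -3.3
vertex 0.813 -0.01 -1.8
endloop
endfacet
facet normal -0.664 0.553 -0.503
outer loop
vertex -1.822 2.704 -1.606
vertex -1.005 3.075 -2.277
vertex -2.084 1.481 -2.604
endloop
endfacet
facet normal -0.729 -0.332 0.598
outer loop
vertex -0.815 0.425 -1.643
vertex -1.822 2.704 -1.606
vertex -2.084 1.481 -2.604
endloop
endfacet
facet normal -0.664 0.553 -0.504
outer loop
vertex -2.084 1.481 -2.604
vertex -1.005 3.075 -2.277
vertex -1.267 1.852 -3.274
endloop
endfacet
facet normal -0.164 -0.764 -0.623
outer loop
vertex -1.267 1.852 -3.274
vertex -0.815 0.425 -1.643
vertex -2.084 1.481 -2.604
endloop
endfacet
facet normal 0.164 0.765 0.623
outer loop
vertex -1.822 2.704 -1.606
vertex 0.264 2.019 -1.316
vertex -1.005 3.075 -2.277
endloop
endfacet
facet normal -0.729 -0.332 0.599
outer loop
vertex -0.553 1.648 -0.646
vertex -1.822 2.704 -1.606
vertex -0.815 0.425 -1.643
endloop
endfacet
facet normal 0.164 0.764 0.624
outer loop
vertex -0.553 1.648 -0.646
vertex 0.264 2.019 -1.316
vertex -1.822 2.704 -1.606
endloop
endfacet
facet normal 0.729 0.332 -0.598
outer loop
vertex -1.005 3.075 -2.277
vertex 0.264 2.019 -1.316
vertex -1.267 1.852 -3.274
endloop
endfacet
facet normal -0.165 -0.764 -0.623
outer loop
vertex 0.002 0.796 -2.314
vertex -0.815 0.425 -1.643
vertex -1.267 1.852 -3.274
endloop
endfacet
facet normal 0.729 0.332 -0.598
outer loop
vertex -1.267 1.852 -3.274
vertex 0.264 2.019 -1.316
vertex 0.002 0.796 -2.314
endloop
endfacet
facet normal 0.664 -0.553 0.503
outer loop
vertex 0.002 0.796 -2.314
vertex -0.553 1.648 -0.646
vertex -0.815 0.425 -1.643
endloop
endfacet
facet normal 0.664 -0.553 0.503
outer loop
vertex 0.264 2.019 -1.316
vertex -0.553 1.648 -0.646
vertex 0.002 0.796 -2.314
endloop
endfacet

endsolid


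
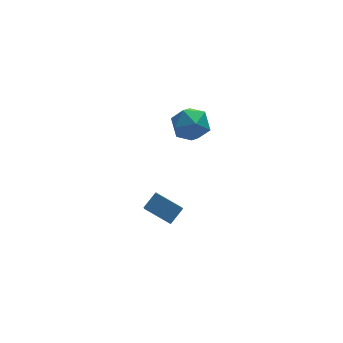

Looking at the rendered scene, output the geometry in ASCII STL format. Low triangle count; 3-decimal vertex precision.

solid 
facet normal -0.658 0.609 0.443
outer loop
vertex -3.746 1.529 -2.903
vertex -2.896 1.928 -2.188
vertex -3.535 2.218 -3.537
endloop
endfacet
facet normal -0.720 -0.337 -0.606
outer loop
vertex -2.384 1.152 -4.312
vertex -3.746 1.529 -2.903
vertex -3.535 2.218 -3.537
endloop
endfacet
facet normal -0.658 0.609 0.443
outer loop
vertex -3.535 2.218 -3.537
vertex -2.896 1.928 -2.188
vertex -2.685 2.617 -2.822
endloop
endfacet
facet normal 0.219 0.717 -0.661
outer loop
vertex -2.685 2.617 -2.822
vertex -2.384 1.152 -4.312
vertex -3.535 2.218 -3.537
endloop
endfacet
facet normal -0.219 -0.717 0.661
outer loop
vertex -3.746 1.529 -2.903
vertex -1.745 0.862 -2.963
vertex -2.896 1.928 -2.188
endloop
endfacet
facet normal -0.720 -0.337 -0.606
outer loop
vertex -2.595 0.463 -3.678
vertex -3.746 1.529 -2.903
vertex -2.384 1.152 -4.312
endloop
endfacet
facet normal -0.219 -0.717 0.661
outer loop
vertex -2.595 0.463 -3.678
vertex -1.745 0.862 -2.963
vertex -3.746 1.529 -2.903
endloop
endfacet
facet normal 0.720 0.337 0.606
outer loop
vertex -2.896 1.928 -2.188
vertex -1.745 0.862 -2.963
vertex -2.685 2.617 -2.822
endloop
endfacet
facet normal 0.219 0.717 -0.661
outer loop
vertex -1.534 1.551 -3.597
vertex -2.384 1.152 -4.312
vertex -2.685 2.617 -2.822
endloop
endfacet
facet normal 0.720 0.337 0.606
outer loop
vertex -2.685 2.617 -2.822
vertex -1.745 0.862 -2.963
vertex -1.534 1.551 -3.597
endloop
endfacet
facet normal 0.658 -0.609 -0.443
outer loop
vertex -1.534 1.551 -3.597
vertex -2.595 0.463 -3.678
vertex -2.384 1.152 -4.312
endloop
endfacet
facet normal 0.658 -0.609 -0.443
outer loop
vertex -1.745 0.862 -2.963
vertex -2.595 0.463 -3.678
vertex -1.534 1.551 -3.597
endloop
endfacet
facet normal -0.979 0.148 -0.144
outer loop
vertex -1.881 1.522 2.859
vertex -2.099 1.173 3.985
vertex -1.889 2.329 3.746
endloop
endfacet
facet normal -0.591 0.594 -0.546
outer loop
vertex -1.881 1.522 2.859
vertex -1.889 2.329 3.746
vertex -1.048 2.383 2.893
endloop
endfacet
facet normal -0.169 0.201 -0.965
outer loop
vertex -1.881 1.522 2.859
vertex -1.048 2.383 2.893
vertex -0.739 1.261 2.605
endloop
endfacet
facet normal -0.294 -0.487 -0.823
outer loop
vertex -1.881 1.522 2.859
vertex -0.739 1.261 2.605
vertex -1.389 0.513 3.28
endloop
endfacet
facet normal -0.795 -0.519 -0.315
outer loop
vertex -1.881 1.522 2.859
vertex -1.389 0.513 3.28
vertex -2.099 1.173 3.985
endloop
endfacet
facet normal -0.176 0.978 -0.111
outer loop
vertex -1.048 2.383 2.893
vertex -1.889 2.329 3.746
vertex -0.751 2.567 4.04
endloop
endfacet
facet normal -0.802 0.257 0.539
outer loop
vertex -1.889 2.329 3.746
vertex -2.099 1.173 3.985
vertex -1.401 1.819 4.715
endloop
endfacet
facet normal -0.504 -0.823 0.263
outer loop
vertex -2.099 1.173 3.985
vertex -1.389 0.513 3.28
vertex -1.092 0.697 4.427
endloop
endfacet
facet normal 0.306 -0.770 -0.559
outer loop
vertex -1.389 0.513 3.28
vertex -0.739 1.261 2.605
vertex -0.251 0.751 3.574
endloop
endfacet
facet normal 0.509 0.343 -0.790
outer loop
vertex -0.739 1.261 2.605
vertex -1.048 2.383 2.893
vertex -0.041 1.907 3.335
endloop
endfacet
facet normal 0.294 0.487 0.823
outer loop
vertex -0.259 1.558 4.461
vertex -0.751 2.567 4.04
vertex -1.401 1.819 4.715
endloop
endfacet
facet normal 0.169 -0.201 0.965
outer loop
vertex -0.259 1.558 4.461
vertex -1.401 1.819 4.715
vertex -1.092 0.697 4.427
endloop
endfacet
facet normal 0.591 -0.594 0.546
outer loop
vertex -0.259 1.558 4.461
vertex -1.092 0.697 4.427
vertex -0.251 0.751 3.574
endloop
endfacet
facet normal 0.979 -0.148 0.144
outer loop
vertex -0.259 1.558 4.461
vertex -0.251 0.751 3.574
vertex -0.041 1.907 3.335
endloop
endfacet
facet normal 0.795 0.519 0.315
outer loop
vertex -0.259 1.558 4.461
vertex -0.041 1.907 3.335
vertex -0.751 2.567 4.04
endloop
endfacet
facet normal -0.306 0.770 0.559
outer loop
vertex -1.401 1.819 4.715
vertex -0.751 2.567 4.04
vertex -1.889 2.329 3.746
endloop
endfacet
facet normal -0.509 -0.343 0.790
outer loop
vertex -1.092 0.697 4.427
vertex -1.401 1.819 4.715
vertex -2.099 1.173 3.985
endloop
endfacet
facet normal 0.176 -0.978 0.111
outer loop
vertex -0.251 0.751 3.574
vertex -1.092 0.697 4.427
vertex -1.389 0.513 3.28
endloop
endfacet
facet normal 0.802 -0.257 -0.539
outer loop
vertex -0.041 1.907 3.335
vertex -0.251 0.751 3.574
vertex -0.739 1.261 2.605
endloop
endfacet
facet normal 0.504 0.823 -0.263
outer loop
vertex -0.751 2.567 4.04
vertex -0.041 1.907 3.335
vertex -1.048 2.383 2.893
endloop
endfacet

endsolid


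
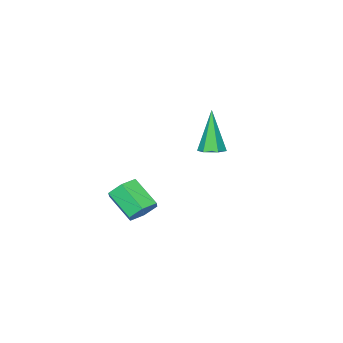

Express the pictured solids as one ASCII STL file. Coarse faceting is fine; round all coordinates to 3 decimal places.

solid 
facet normal 0.218 0.224 -0.950
outer loop
vertex -1.673 -2.215 -1.798
vertex -2.023 -1.778 -1.775
vertex -1.484 -1.713 -1.636
endloop
endfacet
facet normal 0.838 -0.426 0.342
outer loop
vertex -1.673 -2.215 -1.798
vertex -1.484 -1.713 -1.636
vertex -2.457 -2.222 0.115
endloop
endfacet
facet normal 0.218 0.223 -0.950
outer loop
vertex -1.484 -1.713 -1.636
vertex -2.023 -1.778 -1.775
vertex -1.834 -1.276 -1.614
endloop
endfacet
facet normal 0.677 0.515 0.526
outer loop
vertex -1.484 -1.713 -1.636
vertex -1.834 -1.276 -1.614
vertex -2.457 -2.222 0.115
endloop
endfacet
facet normal 0.218 0.223 -0.950
outer loop
vertex -1.834 -1.276 -1.614
vertex -2.023 -1.778 -1.775
vertex -2.373 -1.341 -1.753
endloop
endfacet
facet normal -0.212 0.887 0.409
outer loop
vertex -1.834 -1.276 -1.614
vertex -2.373 -1.341 -1.753
vertex -2.457 -2.222 0.115
endloop
endfacet
facet normal 0.218 0.223 -0.950
outer loop
vertex -2.373 -1.341 -1.753
vertex -2.023 -1.778 -1.775
vertex -2.562 -1.843 -1.914
endloop
endfacet
facet normal -0.941 0.320 0.108
outer loop
vertex -2.373 -1.341 -1.753
vertex -2.562 -1.843 -1.914
vertex -2.457 -2.222 0.115
endloop
endfacet
facet normal 0.218 0.224 -0.950
outer loop
vertex -2.562 -1.843 -1.914
vertex -2.023 -1.778 -1.775
vertex -2.212 -2.28 -1.937
endloop
endfacet
facet normal -0.780 -0.621 -0.076
outer loop
vertex -2.562 -1.843 -1.914
vertex -2.212 -2.28 -1.937
vertex -2.457 -2.222 0.115
endloop
endfacet
facet normal 0.218 0.224 -0.950
outer loop
vertex -2.212 -2.28 -1.937
vertex -2.023 -1.778 -1.775
vertex -1.673 -2.215 -1.798
endloop
endfacet
facet normal 0.109 -0.993 0.041
outer loop
vertex -2.212 -2.28 -1.937
vertex -1.673 -2.215 -1.798
vertex -2.457 -2.222 0.115
endloop
endfacet
facet normal -0.007 0.790 -0.613
outer loop
vertex 3.574 -0.432 -2.689
vertex 2.906 -0.413 -2.657
vertex 3.272 -0.067 -2.215
endloop
endfacet
facet normal 0.893 0.281 0.352
outer loop
vertex 3.574 -0.432 -2.689
vertex 3.272 -0.067 -2.215
vertex 3.583 -1.507 -1.855
endloop
endfacet
facet normal 0.892 0.281 0.353
outer loop
vertex 3.583 -1.507 -1.855
vertex 3.272 -0.067 -2.215
vertex 3.281 -1.142 -1.382
endloop
endfacet
facet normal 0.006 -0.790 0.613
outer loop
vertex 3.583 -1.507 -1.855
vertex 3.281 -1.142 -1.382
vertex 2.914 -1.487 -1.823
endloop
endfacet
facet normal -0.007 0.790 -0.613
outer loop
vertex 3.272 -0.067 -2.215
vertex 2.906 -0.413 -2.657
vertex 2.603 -0.048 -2.183
endloop
endfacet
facet normal 0.055 0.612 0.789
outer loop
vertex 3.272 -0.067 -2.215
vertex 2.603 -0.048 -2.183
vertex 3.281 -1.142 -1.382
endloop
endfacet
facet normal 0.057 0.613 0.788
outer loop
vertex 3.281 -1.142 -1.382
vertex 2.603 -0.048 -2.183
vertex 2.612 -1.122 -1.349
endloop
endfacet
facet normal 0.007 -0.790 0.613
outer loop
vertex 3.281 -1.142 -1.382
vertex 2.612 -1.122 -1.349
vertex 2.914 -1.487 -1.823
endloop
endfacet
facet normal -0.006 0.791 -0.612
outer loop
vertex 2.603 -0.048 -2.183
vertex 2.906 -0.413 -2.657
vertex 2.237 -0.393 -2.625
endloop
endfacet
facet normal -0.837 0.331 0.435
outer loop
vertex 2.603 -0.048 -2.183
vertex 2.237 -0.393 -2.625
vertex 2.612 -1.122 -1.349
endloop
endfacet
facet normal -0.838 0.330 0.435
outer loop
vertex 2.612 -1.122 -1.349
vertex 2.237 -0.393 -2.625
vertex 2.246 -1.468 -1.791
endloop
endfacet
facet normal 0.007 -0.790 0.613
outer loop
vertex 2.612 -1.122 -1.349
vertex 2.246 -1.468 -1.791
vertex 2.914 -1.487 -1.823
endloop
endfacet
facet normal -0.006 0.790 -0.613
outer loop
vertex 2.237 -0.393 -2.625
vertex 2.906 -0.413 -2.657
vertex 2.539 -0.758 -3.098
endloop
endfacet
facet normal -0.892 -0.281 -0.353
outer loop
vertex 2.237 -0.393 -2.625
vertex 2.539 -0.758 -3.098
vertex 2.246 -1.468 -1.791
endloop
endfacet
facet normal -0.893 -0.281 -0.353
outer loop
vertex 2.246 -1.468 -1.791
vertex 2.539 -0.758 -3.098
vertex 2.548 -1.833 -2.265
endloop
endfacet
facet normal 0.007 -0.790 0.613
outer loop
vertex 2.246 -1.468 -1.791
vertex 2.548 -1.833 -2.265
vertex 2.914 -1.487 -1.823
endloop
endfacet
facet normal -0.007 0.790 -0.613
outer loop
vertex 2.539 -0.758 -3.098
vertex 2.906 -0.413 -2.657
vertex 3.208 -0.778 -3.131
endloop
endfacet
facet normal -0.057 -0.612 -0.789
outer loop
vertex 2.539 -0.758 -3.098
vertex 3.208 -0.778 -3.131
vertex 2.548 -1.833 -2.265
endloop
endfacet
facet normal -0.055 -0.613 -0.788
outer loop
vertex 2.548 -1.833 -2.265
vertex 3.208 -0.778 -3.131
vertex 3.217 -1.852 -2.297
endloop
endfacet
facet normal 0.007 -0.790 0.613
outer loop
vertex 2.548 -1.833 -2.265
vertex 3.217 -1.852 -2.297
vertex 2.914 -1.487 -1.823
endloop
endfacet
facet normal -0.007 0.790 -0.613
outer loop
vertex 3.208 -0.778 -3.131
vertex 2.906 -0.413 -2.657
vertex 3.574 -0.432 -2.689
endloop
endfacet
facet normal 0.838 -0.331 -0.435
outer loop
vertex 3.208 -0.778 -3.131
vertex 3.574 -0.432 -2.689
vertex 3.217 -1.852 -2.297
endloop
endfacet
facet normal 0.837 -0.331 -0.435
outer loop
vertex 3.217 -1.852 -2.297
vertex 3.574 -0.432 -2.689
vertex 3.583 -1.507 -1.855
endloop
endfacet
facet normal 0.006 -0.791 0.612
outer loop
vertex 3.217 -1.852 -2.297
vertex 3.583 -1.507 -1.855
vertex 2.914 -1.487 -1.823
endloop
endfacet

endsolid


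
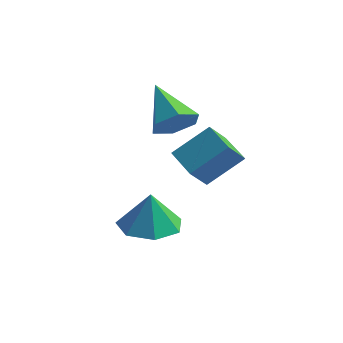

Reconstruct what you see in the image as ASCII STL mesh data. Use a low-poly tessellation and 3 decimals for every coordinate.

solid 
facet normal 0.722 -0.279 -0.633
outer loop
vertex -1.177 -1.28 1.301
vertex -1.611 -0.937 0.655
vertex -1.05 -0.467 1.087
endloop
endfacet
facet normal 0.371 0.182 0.911
outer loop
vertex -1.177 -1.28 1.301
vertex -1.05 -0.467 1.087
vertex -2.989 -0.403 1.865
endloop
endfacet
facet normal 0.722 -0.280 -0.633
outer loop
vertex -1.05 -0.467 1.087
vertex -1.611 -0.937 0.655
vertex -1.483 -0.125 0.442
endloop
endfacet
facet normal 0.177 0.914 0.366
outer loop
vertex -1.05 -0.467 1.087
vertex -1.483 -0.125 0.442
vertex -2.989 -0.403 1.865
endloop
endfacet
facet normal 0.722 -0.280 -0.633
outer loop
vertex -1.483 -0.125 0.442
vertex -1.611 -0.937 0.655
vertex -2.044 -0.595 0.01
endloop
endfacet
facet normal -0.453 0.833 -0.317
outer loop
vertex -1.483 -0.125 0.442
vertex -2.044 -0.595 0.01
vertex -2.989 -0.403 1.865
endloop
endfacet
facet normal 0.722 -0.280 -0.633
outer loop
vertex -2.044 -0.595 0.01
vertex -1.611 -0.937 0.655
vertex -2.172 -1.407 0.223
endloop
endfacet
facet normal -0.890 0.021 -0.456
outer loop
vertex -2.044 -0.595 0.01
vertex -2.172 -1.407 0.223
vertex -2.989 -0.403 1.865
endloop
endfacet
facet normal 0.722 -0.280 -0.633
outer loop
vertex -2.172 -1.407 0.223
vertex -1.611 -0.937 0.655
vertex -1.739 -1.75 0.869
endloop
endfacet
facet normal -0.697 -0.712 0.089
outer loop
vertex -2.172 -1.407 0.223
vertex -1.739 -1.75 0.869
vertex -2.989 -0.403 1.865
endloop
endfacet
facet normal 0.721 -0.280 -0.633
outer loop
vertex -1.739 -1.75 0.869
vertex -1.611 -0.937 0.655
vertex -1.177 -1.28 1.301
endloop
endfacet
facet normal -0.065 -0.632 0.772
outer loop
vertex -1.739 -1.75 0.869
vertex -1.177 -1.28 1.301
vertex -2.989 -0.403 1.865
endloop
endfacet
facet normal -0.117 0.084 -0.990
outer loop
vertex 0.3 -4.007 -2.729
vertex -0.513 -3.36 -2.578
vertex 0.505 -3.121 -2.678
endloop
endfacet
facet normal 0.869 -0.226 0.440
outer loop
vertex 0.3 -4.007 -2.729
vertex 0.505 -3.121 -2.678
vertex -0.347 -3.48 -1.182
endloop
endfacet
facet normal -0.117 0.085 -0.989
outer loop
vertex 0.505 -3.121 -2.678
vertex -0.513 -3.36 -2.578
vertex -0.057 -2.415 -2.551
endloop
endfacet
facet normal 0.712 0.473 0.519
outer loop
vertex 0.505 -3.121 -2.678
vertex -0.057 -2.415 -2.551
vertex -0.347 -3.48 -1.182
endloop
endfacet
facet normal -0.118 0.085 -0.989
outer loop
vertex -0.057 -2.415 -2.551
vertex -0.513 -3.36 -2.578
vertex -0.962 -2.421 -2.444
endloop
endfacet
facet normal 0.068 0.780 0.622
outer loop
vertex -0.057 -2.415 -2.551
vertex -0.962 -2.421 -2.444
vertex -0.347 -3.48 -1.182
endloop
endfacet
facet normal -0.117 0.085 -0.989
outer loop
vertex -0.962 -2.421 -2.444
vertex -0.513 -3.36 -2.578
vertex -1.529 -3.134 -2.438
endloop
endfacet
facet normal -0.577 0.465 0.671
outer loop
vertex -0.962 -2.421 -2.444
vertex -1.529 -3.134 -2.438
vertex -0.347 -3.48 -1.182
endloop
endfacet
facet normal -0.118 0.084 -0.989
outer loop
vertex -1.529 -3.134 -2.438
vertex -0.513 -3.36 -2.578
vertex -1.33 -4.018 -2.537
endloop
endfacet
facet normal -0.739 -0.237 0.630
outer loop
vertex -1.529 -3.134 -2.438
vertex -1.33 -4.018 -2.537
vertex -0.347 -3.48 -1.182
endloop
endfacet
facet normal -0.117 0.084 -0.990
outer loop
vertex -1.33 -4.018 -2.537
vertex -0.513 -3.36 -2.578
vertex -0.516 -4.407 -2.666
endloop
endfacet
facet normal -0.296 -0.795 0.530
outer loop
vertex -1.33 -4.018 -2.537
vertex -0.516 -4.407 -2.666
vertex -0.347 -3.48 -1.182
endloop
endfacet
facet normal -0.117 0.084 -0.990
outer loop
vertex -0.516 -4.407 -2.666
vertex -0.513 -3.36 -2.578
vertex 0.3 -4.007 -2.729
endloop
endfacet
facet normal 0.422 -0.790 0.445
outer loop
vertex -0.516 -4.407 -2.666
vertex 0.3 -4.007 -2.729
vertex -0.347 -3.48 -1.182
endloop
endfacet
facet normal -0.890 0.334 0.310
outer loop
vertex 1.033 -2.367 1.733
vertex 1.061 -1.64 1.032
vertex 0.337 -3.299 0.738
endloop
endfacet
facet normal -0.029 -0.719 0.694
outer loop
vertex 1.459 -3.72 0.348
vertex 1.033 -2.367 1.733
vertex 0.337 -3.299 0.738
endloop
endfacet
facet normal -0.890 0.334 0.309
outer loop
vertex 0.337 -3.299 0.738
vertex 1.061 -1.64 1.032
vertex 0.366 -2.572 0.037
endloop
endfacet
facet normal -0.454 -0.609 -0.650
outer loop
vertex 0.366 -2.572 0.037
vertex 1.459 -3.72 0.348
vertex 0.337 -3.299 0.738
endloop
endfacet
facet normal 0.454 0.609 0.650
outer loop
vertex 1.033 -2.367 1.733
vertex 2.183 -2.061 0.642
vertex 1.061 -1.64 1.032
endloop
endfacet
facet normal -0.029 -0.719 0.694
outer loop
vertex 2.154 -2.788 1.343
vertex 1.033 -2.367 1.733
vertex 1.459 -3.72 0.348
endloop
endfacet
facet normal 0.455 0.609 0.650
outer loop
vertex 2.154 -2.788 1.343
vertex 2.183 -2.061 0.642
vertex 1.033 -2.367 1.733
endloop
endfacet
facet normal 0.029 0.719 -0.694
outer loop
vertex 1.061 -1.64 1.032
vertex 2.183 -2.061 0.642
vertex 0.366 -2.572 0.037
endloop
endfacet
facet normal -0.455 -0.609 -0.650
outer loop
vertex 1.487 -2.993 -0.353
vertex 1.459 -3.72 0.348
vertex 0.366 -2.572 0.037
endloop
endfacet
facet normal 0.029 0.719 -0.694
outer loop
vertex 0.366 -2.572 0.037
vertex 2.183 -2.061 0.642
vertex 1.487 -2.993 -0.353
endloop
endfacet
facet normal 0.890 -0.333 -0.310
outer loop
vertex 1.487 -2.993 -0.353
vertex 2.154 -2.788 1.343
vertex 1.459 -3.72 0.348
endloop
endfacet
facet normal 0.890 -0.334 -0.310
outer loop
vertex 2.183 -2.061 0.642
vertex 2.154 -2.788 1.343
vertex 1.487 -2.993 -0.353
endloop
endfacet

endsolid
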